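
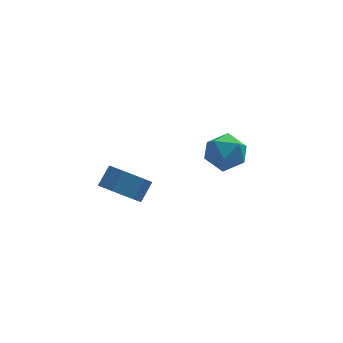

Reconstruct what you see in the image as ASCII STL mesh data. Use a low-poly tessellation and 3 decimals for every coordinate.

solid 
facet normal -0.498 -0.532 -0.685
outer loop
vertex -3.689 -3.298 -0.815
vertex -4.094 -3.924 -0.034
vertex -4.623 -3.034 -0.341
endloop
endfacet
facet normal -0.066 0.810 -0.582
outer loop
vertex -3.689 -3.298 -0.815
vertex -4.623 -3.034 -0.341
vertex -3.101 -2.67 -0.008
endloop
endfacet
facet normal -0.067 0.811 -0.582
outer loop
vertex -3.101 -2.67 -0.008
vertex -4.623 -3.034 -0.341
vertex -4.035 -2.406 0.467
endloop
endfacet
facet normal 0.498 0.532 0.684
outer loop
vertex -3.101 -2.67 -0.008
vertex -4.035 -2.406 0.467
vertex -3.506 -3.296 0.774
endloop
endfacet
facet normal -0.498 -0.532 -0.684
outer loop
vertex -4.623 -3.034 -0.341
vertex -4.094 -3.924 -0.034
vertex -5.028 -3.66 0.441
endloop
endfacet
facet normal -0.782 0.617 0.089
outer loop
vertex -4.623 -3.034 -0.341
vertex -5.028 -3.66 0.441
vertex -4.035 -2.406 0.467
endloop
endfacet
facet normal -0.782 0.617 0.089
outer loop
vertex -4.035 -2.406 0.467
vertex -5.028 -3.66 0.441
vertex -4.44 -3.032 1.248
endloop
endfacet
facet normal 0.498 0.532 0.685
outer loop
vertex -4.035 -2.406 0.467
vertex -4.44 -3.032 1.248
vertex -3.506 -3.296 0.774
endloop
endfacet
facet normal -0.498 -0.532 -0.684
outer loop
vertex -5.028 -3.66 0.441
vertex -4.094 -3.924 -0.034
vertex -4.499 -4.55 0.748
endloop
endfacet
facet normal -0.715 -0.193 0.672
outer loop
vertex -5.028 -3.66 0.441
vertex -4.499 -4.55 0.748
vertex -4.44 -3.032 1.248
endloop
endfacet
facet normal -0.715 -0.193 0.672
outer loop
vertex -4.44 -3.032 1.248
vertex -4.499 -4.55 0.748
vertex -3.911 -3.922 1.555
endloop
endfacet
facet normal 0.498 0.532 0.685
outer loop
vertex -4.44 -3.032 1.248
vertex -3.911 -3.922 1.555
vertex -3.506 -3.296 0.774
endloop
endfacet
facet normal -0.498 -0.532 -0.684
outer loop
vertex -4.499 -4.55 0.748
vertex -4.094 -3.924 -0.034
vertex -3.565 -4.814 0.273
endloop
endfacet
facet normal 0.067 -0.810 0.582
outer loop
vertex -4.499 -4.55 0.748
vertex -3.565 -4.814 0.273
vertex -3.911 -3.922 1.555
endloop
endfacet
facet normal 0.066 -0.811 0.582
outer loop
vertex -3.911 -3.922 1.555
vertex -3.565 -4.814 0.273
vertex -2.977 -4.186 1.081
endloop
endfacet
facet normal 0.498 0.532 0.685
outer loop
vertex -3.911 -3.922 1.555
vertex -2.977 -4.186 1.081
vertex -3.506 -3.296 0.774
endloop
endfacet
facet normal -0.498 -0.532 -0.685
outer loop
vertex -3.565 -4.814 0.273
vertex -4.094 -3.924 -0.034
vertex -3.16 -4.188 -0.508
endloop
endfacet
facet normal 0.782 -0.617 -0.089
outer loop
vertex -3.565 -4.814 0.273
vertex -3.16 -4.188 -0.508
vertex -2.977 -4.186 1.081
endloop
endfacet
facet normal 0.782 -0.617 -0.089
outer loop
vertex -2.977 -4.186 1.081
vertex -3.16 -4.188 -0.508
vertex -2.572 -3.56 0.299
endloop
endfacet
facet normal 0.498 0.532 0.684
outer loop
vertex -2.977 -4.186 1.081
vertex -2.572 -3.56 0.299
vertex -3.506 -3.296 0.774
endloop
endfacet
facet normal -0.498 -0.532 -0.685
outer loop
vertex -3.16 -4.188 -0.508
vertex -4.094 -3.924 -0.034
vertex -3.689 -3.298 -0.815
endloop
endfacet
facet normal 0.715 0.193 -0.672
outer loop
vertex -3.16 -4.188 -0.508
vertex -3.689 -3.298 -0.815
vertex -2.572 -3.56 0.299
endloop
endfacet
facet normal 0.715 0.193 -0.672
outer loop
vertex -2.572 -3.56 0.299
vertex -3.689 -3.298 -0.815
vertex -3.101 -2.67 -0.008
endloop
endfacet
facet normal 0.498 0.532 0.684
outer loop
vertex -2.572 -3.56 0.299
vertex -3.101 -2.67 -0.008
vertex -3.506 -3.296 0.774
endloop
endfacet
facet normal -0.905 0.317 -0.283
outer loop
vertex 1.126 2.318 -3.429
vertex 0.62 1.605 -2.609
vertex 0.924 2.728 -2.321
endloop
endfacet
facet normal -0.415 0.826 -0.381
outer loop
vertex 1.126 2.318 -3.429
vertex 0.924 2.728 -2.321
vertex 1.953 2.988 -2.877
endloop
endfacet
facet normal 0.086 0.568 -0.819
outer loop
vertex 1.126 2.318 -3.429
vertex 1.953 2.988 -2.877
vertex 2.286 2.026 -3.509
endloop
endfacet
facet normal -0.094 -0.102 -0.990
outer loop
vertex 1.126 2.318 -3.429
vertex 2.286 2.026 -3.509
vertex 1.462 1.171 -3.343
endloop
endfacet
facet normal -0.707 -0.256 -0.659
outer loop
vertex 1.126 2.318 -3.429
vertex 1.462 1.171 -3.343
vertex 0.62 1.605 -2.609
endloop
endfacet
facet normal -0.109 0.962 0.249
outer loop
vertex 1.953 2.988 -2.877
vertex 0.924 2.728 -2.321
vertex 1.958 2.689 -1.717
endloop
endfacet
facet normal -0.902 0.140 0.408
outer loop
vertex 0.924 2.728 -2.321
vertex 0.62 1.605 -2.609
vertex 1.134 1.834 -1.551
endloop
endfacet
facet normal -0.581 -0.788 -0.201
outer loop
vertex 0.62 1.605 -2.609
vertex 1.462 1.171 -3.343
vertex 1.467 0.872 -2.183
endloop
endfacet
facet normal 0.410 -0.538 -0.737
outer loop
vertex 1.462 1.171 -3.343
vertex 2.286 2.026 -3.509
vertex 2.496 1.132 -2.739
endloop
endfacet
facet normal 0.702 0.545 -0.459
outer loop
vertex 2.286 2.026 -3.509
vertex 1.953 2.988 -2.877
vertex 2.8 2.255 -2.451
endloop
endfacet
facet normal 0.094 0.102 0.990
outer loop
vertex 2.294 1.542 -1.631
vertex 1.958 2.689 -1.717
vertex 1.134 1.834 -1.551
endloop
endfacet
facet normal -0.086 -0.568 0.819
outer loop
vertex 2.294 1.542 -1.631
vertex 1.134 1.834 -1.551
vertex 1.467 0.872 -2.183
endloop
endfacet
facet normal 0.415 -0.826 0.381
outer loop
vertex 2.294 1.542 -1.631
vertex 1.467 0.872 -2.183
vertex 2.496 1.132 -2.739
endloop
endfacet
facet normal 0.905 -0.317 0.283
outer loop
vertex 2.294 1.542 -1.631
vertex 2.496 1.132 -2.739
vertex 2.8 2.255 -2.451
endloop
endfacet
facet normal 0.707 0.256 0.659
outer loop
vertex 2.294 1.542 -1.631
vertex 2.8 2.255 -2.451
vertex 1.958 2.689 -1.717
endloop
endfacet
facet normal -0.410 0.538 0.737
outer loop
vertex 1.134 1.834 -1.551
vertex 1.958 2.689 -1.717
vertex 0.924 2.728 -2.321
endloop
endfacet
facet normal -0.702 -0.545 0.459
outer loop
vertex 1.467 0.872 -2.183
vertex 1.134 1.834 -1.551
vertex 0.62 1.605 -2.609
endloop
endfacet
facet normal 0.109 -0.962 -0.249
outer loop
vertex 2.496 1.132 -2.739
vertex 1.467 0.872 -2.183
vertex 1.462 1.171 -3.343
endloop
endfacet
facet normal 0.902 -0.140 -0.408
outer loop
vertex 2.8 2.255 -2.451
vertex 2.496 1.132 -2.739
vertex 2.286 2.026 -3.509
endloop
endfacet
facet normal 0.581 0.788 0.201
outer loop
vertex 1.958 2.689 -1.717
vertex 2.8 2.255 -2.451
vertex 1.953 2.988 -2.877
endloop
endfacet

endsolid


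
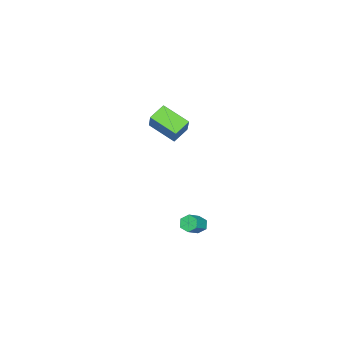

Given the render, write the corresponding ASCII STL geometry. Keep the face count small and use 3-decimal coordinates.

solid 
facet normal -0.784 0.117 -0.609
outer loop
vertex 3.808 2.084 -1.545
vertex 3.45 1.943 -1.111
vertex 3.598 2.497 -1.195
endloop
endfacet
facet normal 0.504 0.693 -0.516
outer loop
vertex 3.808 2.084 -1.545
vertex 3.598 2.497 -1.195
vertex 4.788 1.939 -0.783
endloop
endfacet
facet normal 0.504 0.693 -0.517
outer loop
vertex 4.788 1.939 -0.783
vertex 3.598 2.497 -1.195
vertex 4.578 2.352 -0.434
endloop
endfacet
facet normal 0.785 -0.116 0.609
outer loop
vertex 4.788 1.939 -0.783
vertex 4.578 2.352 -0.434
vertex 4.43 1.797 -0.349
endloop
endfacet
facet normal -0.784 0.117 -0.610
outer loop
vertex 3.598 2.497 -1.195
vertex 3.45 1.943 -1.111
vertex 3.24 2.355 -0.762
endloop
endfacet
facet normal -0.063 0.963 0.264
outer loop
vertex 3.598 2.497 -1.195
vertex 3.24 2.355 -0.762
vertex 4.578 2.352 -0.434
endloop
endfacet
facet normal -0.062 0.963 0.263
outer loop
vertex 4.578 2.352 -0.434
vertex 3.24 2.355 -0.762
vertex 4.22 2.21 -0.0
endloop
endfacet
facet normal 0.785 -0.116 0.609
outer loop
vertex 4.578 2.352 -0.434
vertex 4.22 2.21 -0.0
vertex 4.43 1.797 -0.349
endloop
endfacet
facet normal -0.785 0.116 -0.609
outer loop
vertex 3.24 2.355 -0.762
vertex 3.45 1.943 -1.111
vertex 3.092 1.801 -0.677
endloop
endfacet
facet normal -0.566 0.271 0.779
outer loop
vertex 3.24 2.355 -0.762
vertex 3.092 1.801 -0.677
vertex 4.22 2.21 -0.0
endloop
endfacet
facet normal -0.566 0.271 0.779
outer loop
vertex 4.22 2.21 -0.0
vertex 3.092 1.801 -0.677
vertex 4.072 1.656 0.085
endloop
endfacet
facet normal 0.784 -0.116 0.609
outer loop
vertex 4.22 2.21 -0.0
vertex 4.072 1.656 0.085
vertex 4.43 1.797 -0.349
endloop
endfacet
facet normal -0.785 0.116 -0.609
outer loop
vertex 3.092 1.801 -0.677
vertex 3.45 1.943 -1.111
vertex 3.302 1.388 -1.026
endloop
endfacet
facet normal -0.504 -0.692 0.516
outer loop
vertex 3.092 1.801 -0.677
vertex 3.302 1.388 -1.026
vertex 4.072 1.656 0.085
endloop
endfacet
facet normal -0.503 -0.693 0.516
outer loop
vertex 4.072 1.656 0.085
vertex 3.302 1.388 -1.026
vertex 4.282 1.243 -0.265
endloop
endfacet
facet normal 0.784 -0.117 0.609
outer loop
vertex 4.072 1.656 0.085
vertex 4.282 1.243 -0.265
vertex 4.43 1.797 -0.349
endloop
endfacet
facet normal -0.785 0.116 -0.609
outer loop
vertex 3.302 1.388 -1.026
vertex 3.45 1.943 -1.111
vertex 3.66 1.53 -1.46
endloop
endfacet
facet normal 0.062 -0.963 -0.264
outer loop
vertex 3.302 1.388 -1.026
vertex 3.66 1.53 -1.46
vertex 4.282 1.243 -0.265
endloop
endfacet
facet normal 0.063 -0.963 -0.264
outer loop
vertex 4.282 1.243 -0.265
vertex 3.66 1.53 -1.46
vertex 4.64 1.385 -0.698
endloop
endfacet
facet normal 0.784 -0.117 0.610
outer loop
vertex 4.282 1.243 -0.265
vertex 4.64 1.385 -0.698
vertex 4.43 1.797 -0.349
endloop
endfacet
facet normal -0.784 0.116 -0.609
outer loop
vertex 3.66 1.53 -1.46
vertex 3.45 1.943 -1.111
vertex 3.808 2.084 -1.545
endloop
endfacet
facet normal 0.566 -0.271 -0.779
outer loop
vertex 3.66 1.53 -1.46
vertex 3.808 2.084 -1.545
vertex 4.64 1.385 -0.698
endloop
endfacet
facet normal 0.566 -0.271 -0.779
outer loop
vertex 4.64 1.385 -0.698
vertex 3.808 2.084 -1.545
vertex 4.788 1.939 -0.783
endloop
endfacet
facet normal 0.785 -0.116 0.609
outer loop
vertex 4.64 1.385 -0.698
vertex 4.788 1.939 -0.783
vertex 4.43 1.797 -0.349
endloop
endfacet
facet normal -0.488 -0.300 -0.820
outer loop
vertex -4.842 -4.416 1.107
vertex -4.629 -2.63 0.327
vertex -3.776 -4.764 0.6
endloop
endfacet
facet normal -0.109 -0.911 0.397
outer loop
vertex -2.971 -4.27 1.953
vertex -4.842 -4.416 1.107
vertex -3.776 -4.764 0.6
endloop
endfacet
facet normal -0.488 -0.300 -0.820
outer loop
vertex -3.776 -4.764 0.6
vertex -4.629 -2.63 0.327
vertex -3.563 -2.979 -0.18
endloop
endfacet
facet normal 0.866 -0.283 -0.412
outer loop
vertex -3.563 -2.979 -0.18
vertex -2.971 -4.27 1.953
vertex -3.776 -4.764 0.6
endloop
endfacet
facet normal -0.866 0.283 0.412
outer loop
vertex -4.842 -4.416 1.107
vertex -3.824 -2.136 1.68
vertex -4.629 -2.63 0.327
endloop
endfacet
facet normal -0.109 -0.911 0.398
outer loop
vertex -4.037 -3.921 2.46
vertex -4.842 -4.416 1.107
vertex -2.971 -4.27 1.953
endloop
endfacet
facet normal -0.866 0.283 0.412
outer loop
vertex -4.037 -3.921 2.46
vertex -3.824 -2.136 1.68
vertex -4.842 -4.416 1.107
endloop
endfacet
facet normal 0.109 0.911 -0.398
outer loop
vertex -4.629 -2.63 0.327
vertex -3.824 -2.136 1.68
vertex -3.563 -2.979 -0.18
endloop
endfacet
facet normal 0.866 -0.283 -0.412
outer loop
vertex -2.758 -2.484 1.173
vertex -2.971 -4.27 1.953
vertex -3.563 -2.979 -0.18
endloop
endfacet
facet normal 0.108 0.911 -0.398
outer loop
vertex -3.563 -2.979 -0.18
vertex -3.824 -2.136 1.68
vertex -2.758 -2.484 1.173
endloop
endfacet
facet normal 0.488 0.300 0.820
outer loop
vertex -2.758 -2.484 1.173
vertex -4.037 -3.921 2.46
vertex -2.971 -4.27 1.953
endloop
endfacet
facet normal 0.488 0.300 0.820
outer loop
vertex -3.824 -2.136 1.68
vertex -4.037 -3.921 2.46
vertex -2.758 -2.484 1.173
endloop
endfacet

endsolid


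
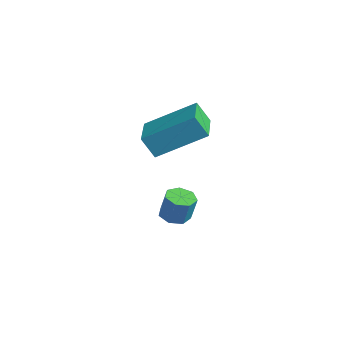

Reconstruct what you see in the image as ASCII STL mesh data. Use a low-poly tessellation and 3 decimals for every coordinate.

solid 
facet normal -0.233 -0.114 -0.966
outer loop
vertex -3.041 1.59 -3.065
vertex -3.427 2.048 -3.026
vertex -2.844 2.061 -3.168
endloop
endfacet
facet normal 0.896 -0.411 -0.168
outer loop
vertex -3.041 1.59 -3.065
vertex -2.844 2.061 -3.168
vertex -2.787 1.714 -2.013
endloop
endfacet
facet normal 0.896 -0.411 -0.168
outer loop
vertex -2.787 1.714 -2.013
vertex -2.844 2.061 -3.168
vertex -2.59 2.185 -2.116
endloop
endfacet
facet normal 0.233 0.114 0.966
outer loop
vertex -2.787 1.714 -2.013
vertex -2.59 2.185 -2.116
vertex -3.173 2.172 -1.974
endloop
endfacet
facet normal -0.233 -0.114 -0.966
outer loop
vertex -2.844 2.061 -3.168
vertex -3.427 2.048 -3.026
vertex -3.086 2.522 -3.164
endloop
endfacet
facet normal 0.854 0.451 -0.259
outer loop
vertex -2.844 2.061 -3.168
vertex -3.086 2.522 -3.164
vertex -2.59 2.185 -2.116
endloop
endfacet
facet normal 0.854 0.452 -0.259
outer loop
vertex -2.59 2.185 -2.116
vertex -3.086 2.522 -3.164
vertex -2.833 2.646 -2.112
endloop
endfacet
facet normal 0.233 0.114 0.966
outer loop
vertex -2.59 2.185 -2.116
vertex -2.833 2.646 -2.112
vertex -3.173 2.172 -1.974
endloop
endfacet
facet normal -0.231 -0.115 -0.966
outer loop
vertex -3.086 2.522 -3.164
vertex -3.427 2.048 -3.026
vertex -3.585 2.626 -3.057
endloop
endfacet
facet normal 0.169 0.973 -0.155
outer loop
vertex -3.086 2.522 -3.164
vertex -3.585 2.626 -3.057
vertex -2.833 2.646 -2.112
endloop
endfacet
facet normal 0.170 0.973 -0.155
outer loop
vertex -2.833 2.646 -2.112
vertex -3.585 2.626 -3.057
vertex -3.331 2.75 -2.004
endloop
endfacet
facet normal 0.233 0.114 0.966
outer loop
vertex -2.833 2.646 -2.112
vertex -3.331 2.75 -2.004
vertex -3.173 2.172 -1.974
endloop
endfacet
facet normal -0.233 -0.115 -0.966
outer loop
vertex -3.585 2.626 -3.057
vertex -3.427 2.048 -3.026
vertex -3.964 2.294 -2.926
endloop
endfacet
facet normal -0.645 0.762 0.066
outer loop
vertex -3.585 2.626 -3.057
vertex -3.964 2.294 -2.926
vertex -3.331 2.75 -2.004
endloop
endfacet
facet normal -0.643 0.763 0.064
outer loop
vertex -3.331 2.75 -2.004
vertex -3.964 2.294 -2.926
vertex -3.711 2.419 -1.873
endloop
endfacet
facet normal 0.234 0.114 0.966
outer loop
vertex -3.331 2.75 -2.004
vertex -3.711 2.419 -1.873
vertex -3.173 2.172 -1.974
endloop
endfacet
facet normal -0.232 -0.114 -0.966
outer loop
vertex -3.964 2.294 -2.926
vertex -3.427 2.048 -3.026
vertex -3.939 1.777 -2.871
endloop
endfacet
facet normal -0.972 -0.022 0.236
outer loop
vertex -3.964 2.294 -2.926
vertex -3.939 1.777 -2.871
vertex -3.711 2.419 -1.873
endloop
endfacet
facet normal -0.972 -0.022 0.236
outer loop
vertex -3.711 2.419 -1.873
vertex -3.939 1.777 -2.871
vertex -3.686 1.902 -1.818
endloop
endfacet
facet normal 0.234 0.114 0.966
outer loop
vertex -3.711 2.419 -1.873
vertex -3.686 1.902 -1.818
vertex -3.173 2.172 -1.974
endloop
endfacet
facet normal -0.232 -0.114 -0.966
outer loop
vertex -3.939 1.777 -2.871
vertex -3.427 2.048 -3.026
vertex -3.528 1.464 -2.933
endloop
endfacet
facet normal -0.567 -0.791 0.230
outer loop
vertex -3.939 1.777 -2.871
vertex -3.528 1.464 -2.933
vertex -3.686 1.902 -1.818
endloop
endfacet
facet normal -0.569 -0.790 0.230
outer loop
vertex -3.686 1.902 -1.818
vertex -3.528 1.464 -2.933
vertex -3.275 1.588 -1.88
endloop
endfacet
facet normal 0.233 0.115 0.966
outer loop
vertex -3.686 1.902 -1.818
vertex -3.275 1.588 -1.88
vertex -3.173 2.172 -1.974
endloop
endfacet
facet normal -0.232 -0.114 -0.966
outer loop
vertex -3.528 1.464 -2.933
vertex -3.427 2.048 -3.026
vertex -3.041 1.59 -3.065
endloop
endfacet
facet normal 0.263 -0.964 0.050
outer loop
vertex -3.528 1.464 -2.933
vertex -3.041 1.59 -3.065
vertex -3.275 1.588 -1.88
endloop
endfacet
facet normal 0.262 -0.964 0.050
outer loop
vertex -3.275 1.588 -1.88
vertex -3.041 1.59 -3.065
vertex -2.787 1.714 -2.013
endloop
endfacet
facet normal 0.234 0.115 0.966
outer loop
vertex -3.275 1.588 -1.88
vertex -2.787 1.714 -2.013
vertex -3.173 2.172 -1.974
endloop
endfacet
facet normal -0.834 0.538 -0.121
outer loop
vertex -3.443 2.954 2.466
vertex -3.098 3.303 1.641
vertex -4.326 1.35 1.419
endloop
endfacet
facet normal -0.359 -0.364 0.860
outer loop
vertex -2.942 0.457 1.619
vertex -3.443 2.954 2.466
vertex -4.326 1.35 1.419
endloop
endfacet
facet normal -0.834 0.538 -0.120
outer loop
vertex -4.326 1.35 1.419
vertex -3.098 3.303 1.641
vertex -3.982 1.699 0.593
endloop
endfacet
facet normal -0.419 -0.761 -0.496
outer loop
vertex -3.982 1.699 0.593
vertex -2.942 0.457 1.619
vertex -4.326 1.35 1.419
endloop
endfacet
facet normal 0.419 0.760 0.497
outer loop
vertex -3.443 2.954 2.466
vertex -1.714 2.41 1.841
vertex -3.098 3.303 1.641
endloop
endfacet
facet normal -0.359 -0.364 0.860
outer loop
vertex -2.058 2.061 2.667
vertex -3.443 2.954 2.466
vertex -2.942 0.457 1.619
endloop
endfacet
facet normal 0.419 0.761 0.496
outer loop
vertex -2.058 2.061 2.667
vertex -1.714 2.41 1.841
vertex -3.443 2.954 2.466
endloop
endfacet
facet normal 0.359 0.364 -0.860
outer loop
vertex -3.098 3.303 1.641
vertex -1.714 2.41 1.841
vertex -3.982 1.699 0.593
endloop
endfacet
facet normal -0.418 -0.761 -0.497
outer loop
vertex -2.597 0.806 0.794
vertex -2.942 0.457 1.619
vertex -3.982 1.699 0.593
endloop
endfacet
facet normal 0.359 0.363 -0.860
outer loop
vertex -3.982 1.699 0.593
vertex -1.714 2.41 1.841
vertex -2.597 0.806 0.794
endloop
endfacet
facet normal 0.834 -0.539 0.121
outer loop
vertex -2.597 0.806 0.794
vertex -2.058 2.061 2.667
vertex -2.942 0.457 1.619
endloop
endfacet
facet normal 0.834 -0.538 0.120
outer loop
vertex -1.714 2.41 1.841
vertex -2.058 2.061 2.667
vertex -2.597 0.806 0.794
endloop
endfacet

endsolid


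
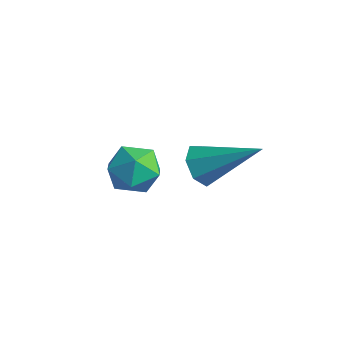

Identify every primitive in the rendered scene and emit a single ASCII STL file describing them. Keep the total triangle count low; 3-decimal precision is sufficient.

solid 
facet normal -0.701 -0.449 -0.553
outer loop
vertex 1.883 -2.031 -1.811
vertex 1.554 -1.483 -1.839
vertex 2.006 -1.697 -2.238
endloop
endfacet
facet normal 0.856 -0.497 -0.142
outer loop
vertex 1.883 -2.031 -1.811
vertex 2.006 -1.697 -2.238
vertex 2.846 -0.657 -0.821
endloop
endfacet
facet normal -0.701 -0.448 -0.554
outer loop
vertex 2.006 -1.697 -2.238
vertex 1.554 -1.483 -1.839
vertex 1.789 -1.202 -2.364
endloop
endfacet
facet normal 0.778 0.188 -0.599
outer loop
vertex 2.006 -1.697 -2.238
vertex 1.789 -1.202 -2.364
vertex 2.846 -0.657 -0.821
endloop
endfacet
facet normal -0.701 -0.448 -0.554
outer loop
vertex 1.789 -1.202 -2.364
vertex 1.554 -1.483 -1.839
vertex 1.395 -0.918 -2.095
endloop
endfacet
facet normal 0.272 0.833 -0.481
outer loop
vertex 1.789 -1.202 -2.364
vertex 1.395 -0.918 -2.095
vertex 2.846 -0.657 -0.821
endloop
endfacet
facet normal -0.702 -0.448 -0.553
outer loop
vertex 1.395 -0.918 -2.095
vertex 1.554 -1.483 -1.839
vertex 1.121 -1.059 -1.633
endloop
endfacet
facet normal -0.280 0.952 0.124
outer loop
vertex 1.395 -0.918 -2.095
vertex 1.121 -1.059 -1.633
vertex 2.846 -0.657 -0.821
endloop
endfacet
facet normal -0.702 -0.448 -0.553
outer loop
vertex 1.121 -1.059 -1.633
vertex 1.554 -1.483 -1.839
vertex 1.173 -1.519 -1.326
endloop
endfacet
facet normal -0.464 0.455 0.760
outer loop
vertex 1.121 -1.059 -1.633
vertex 1.173 -1.519 -1.326
vertex 2.846 -0.657 -0.821
endloop
endfacet
facet normal -0.702 -0.449 -0.553
outer loop
vertex 1.173 -1.519 -1.326
vertex 1.554 -1.483 -1.839
vertex 1.512 -1.952 -1.405
endloop
endfacet
facet normal -0.141 -0.283 0.949
outer loop
vertex 1.173 -1.519 -1.326
vertex 1.512 -1.952 -1.405
vertex 2.846 -0.657 -0.821
endloop
endfacet
facet normal -0.701 -0.449 -0.553
outer loop
vertex 1.512 -1.952 -1.405
vertex 1.554 -1.483 -1.839
vertex 1.883 -2.031 -1.811
endloop
endfacet
facet normal 0.448 -0.708 0.547
outer loop
vertex 1.512 -1.952 -1.405
vertex 1.883 -2.031 -1.811
vertex 2.846 -0.657 -0.821
endloop
endfacet
facet normal -0.191 -0.488 0.851
outer loop
vertex -1.066 -1.855 -2.622
vertex -0.787 -2.55 -2.958
vertex -0.272 -2.053 -2.557
endloop
endfacet
facet normal -0.032 0.195 0.980
outer loop
vertex -1.066 -1.855 -2.622
vertex -0.272 -2.053 -2.557
vertex -0.491 -1.279 -2.718
endloop
endfacet
facet normal -0.498 0.602 0.624
outer loop
vertex -1.066 -1.855 -2.622
vertex -0.491 -1.279 -2.718
vertex -1.14 -1.298 -3.218
endloop
endfacet
facet normal -0.946 0.169 0.275
outer loop
vertex -1.066 -1.855 -2.622
vertex -1.14 -1.298 -3.218
vertex -1.323 -2.083 -3.366
endloop
endfacet
facet normal -0.756 -0.505 0.416
outer loop
vertex -1.066 -1.855 -2.622
vertex -1.323 -2.083 -3.366
vertex -0.787 -2.55 -2.958
endloop
endfacet
facet normal 0.619 0.324 0.715
outer loop
vertex -0.491 -1.279 -2.718
vertex -0.272 -2.053 -2.557
vertex 0.143 -1.617 -3.114
endloop
endfacet
facet normal 0.361 -0.783 0.506
outer loop
vertex -0.272 -2.053 -2.557
vertex -0.787 -2.55 -2.958
vertex -0.04 -2.402 -3.262
endloop
endfacet
facet normal -0.554 -0.809 -0.197
outer loop
vertex -0.787 -2.55 -2.958
vertex -1.323 -2.083 -3.366
vertex -0.689 -2.421 -3.762
endloop
endfacet
facet normal -0.862 0.281 -0.423
outer loop
vertex -1.323 -2.083 -3.366
vertex -1.14 -1.298 -3.218
vertex -0.908 -1.647 -3.923
endloop
endfacet
facet normal -0.137 0.981 0.141
outer loop
vertex -1.14 -1.298 -3.218
vertex -0.491 -1.279 -2.718
vertex -0.393 -1.15 -3.522
endloop
endfacet
facet normal 0.946 -0.169 -0.275
outer loop
vertex -0.114 -1.845 -3.858
vertex 0.143 -1.617 -3.114
vertex -0.04 -2.402 -3.262
endloop
endfacet
facet normal 0.498 -0.602 -0.624
outer loop
vertex -0.114 -1.845 -3.858
vertex -0.04 -2.402 -3.262
vertex -0.689 -2.421 -3.762
endloop
endfacet
facet normal 0.032 -0.195 -0.980
outer loop
vertex -0.114 -1.845 -3.858
vertex -0.689 -2.421 -3.762
vertex -0.908 -1.647 -3.923
endloop
endfacet
facet normal 0.191 0.488 -0.851
outer loop
vertex -0.114 -1.845 -3.858
vertex -0.908 -1.647 -3.923
vertex -0.393 -1.15 -3.522
endloop
endfacet
facet normal 0.756 0.505 -0.416
outer loop
vertex -0.114 -1.845 -3.858
vertex -0.393 -1.15 -3.522
vertex 0.143 -1.617 -3.114
endloop
endfacet
facet normal 0.862 -0.281 0.423
outer loop
vertex -0.04 -2.402 -3.262
vertex 0.143 -1.617 -3.114
vertex -0.272 -2.053 -2.557
endloop
endfacet
facet normal 0.137 -0.981 -0.141
outer loop
vertex -0.689 -2.421 -3.762
vertex -0.04 -2.402 -3.262
vertex -0.787 -2.55 -2.958
endloop
endfacet
facet normal -0.619 -0.324 -0.715
outer loop
vertex -0.908 -1.647 -3.923
vertex -0.689 -2.421 -3.762
vertex -1.323 -2.083 -3.366
endloop
endfacet
facet normal -0.361 0.783 -0.506
outer loop
vertex -0.393 -1.15 -3.522
vertex -0.908 -1.647 -3.923
vertex -1.14 -1.298 -3.218
endloop
endfacet
facet normal 0.554 0.809 0.197
outer loop
vertex 0.143 -1.617 -3.114
vertex -0.393 -1.15 -3.522
vertex -0.491 -1.279 -2.718
endloop
endfacet

endsolid


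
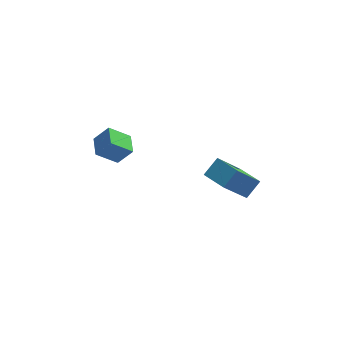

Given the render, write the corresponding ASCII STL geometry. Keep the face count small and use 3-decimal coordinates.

solid 
facet normal -0.686 0.727 0.008
outer loop
vertex 3.152 -2.619 2.411
vertex 4.073 -1.732 0.822
vertex 2.639 -3.097 1.847
endloop
endfacet
facet normal -0.451 -0.435 0.779
outer loop
vertex 3.367 -3.868 1.838
vertex 3.152 -2.619 2.411
vertex 2.639 -3.097 1.847
endloop
endfacet
facet normal -0.686 0.727 0.008
outer loop
vertex 2.639 -3.097 1.847
vertex 4.073 -1.732 0.822
vertex 3.56 -2.21 0.258
endloop
endfacet
facet normal -0.570 -0.531 -0.627
outer loop
vertex 3.56 -2.21 0.258
vertex 3.367 -3.868 1.838
vertex 2.639 -3.097 1.847
endloop
endfacet
facet normal 0.570 0.531 0.627
outer loop
vertex 3.152 -2.619 2.411
vertex 4.801 -2.503 0.813
vertex 4.073 -1.732 0.822
endloop
endfacet
facet normal -0.451 -0.435 0.779
outer loop
vertex 3.88 -3.39 2.402
vertex 3.152 -2.619 2.411
vertex 3.367 -3.868 1.838
endloop
endfacet
facet normal 0.570 0.531 0.627
outer loop
vertex 3.88 -3.39 2.402
vertex 4.801 -2.503 0.813
vertex 3.152 -2.619 2.411
endloop
endfacet
facet normal 0.451 0.435 -0.779
outer loop
vertex 4.073 -1.732 0.822
vertex 4.801 -2.503 0.813
vertex 3.56 -2.21 0.258
endloop
endfacet
facet normal -0.570 -0.531 -0.627
outer loop
vertex 4.288 -2.981 0.249
vertex 3.367 -3.868 1.838
vertex 3.56 -2.21 0.258
endloop
endfacet
facet normal 0.451 0.435 -0.779
outer loop
vertex 3.56 -2.21 0.258
vertex 4.801 -2.503 0.813
vertex 4.288 -2.981 0.249
endloop
endfacet
facet normal 0.686 -0.727 -0.008
outer loop
vertex 4.288 -2.981 0.249
vertex 3.88 -3.39 2.402
vertex 3.367 -3.868 1.838
endloop
endfacet
facet normal 0.686 -0.727 -0.008
outer loop
vertex 4.801 -2.503 0.813
vertex 3.88 -3.39 2.402
vertex 4.288 -2.981 0.249
endloop
endfacet
facet normal -0.757 -0.153 0.635
outer loop
vertex -0.907 -1.416 2.162
vertex -1.015 -0.497 2.255
vertex -1.505 -1.414 1.45
endloop
endfacet
facet normal 0.117 -0.988 -0.101
outer loop
vertex -0.665 -1.243 0.745
vertex -0.907 -1.416 2.162
vertex -1.505 -1.414 1.45
endloop
endfacet
facet normal -0.757 -0.153 0.635
outer loop
vertex -1.505 -1.414 1.45
vertex -1.015 -0.497 2.255
vertex -1.613 -0.495 1.543
endloop
endfacet
facet normal -0.643 0.002 -0.766
outer loop
vertex -1.613 -0.495 1.543
vertex -0.665 -1.243 0.745
vertex -1.505 -1.414 1.45
endloop
endfacet
facet normal 0.643 -0.002 0.766
outer loop
vertex -0.907 -1.416 2.162
vertex -0.175 -0.326 1.55
vertex -1.015 -0.497 2.255
endloop
endfacet
facet normal 0.117 -0.988 -0.101
outer loop
vertex -0.067 -1.245 1.457
vertex -0.907 -1.416 2.162
vertex -0.665 -1.243 0.745
endloop
endfacet
facet normal 0.643 -0.002 0.766
outer loop
vertex -0.067 -1.245 1.457
vertex -0.175 -0.326 1.55
vertex -0.907 -1.416 2.162
endloop
endfacet
facet normal -0.117 0.988 0.101
outer loop
vertex -1.015 -0.497 2.255
vertex -0.175 -0.326 1.55
vertex -1.613 -0.495 1.543
endloop
endfacet
facet normal -0.643 0.002 -0.766
outer loop
vertex -0.773 -0.324 0.838
vertex -0.665 -1.243 0.745
vertex -1.613 -0.495 1.543
endloop
endfacet
facet normal -0.117 0.988 0.101
outer loop
vertex -1.613 -0.495 1.543
vertex -0.175 -0.326 1.55
vertex -0.773 -0.324 0.838
endloop
endfacet
facet normal 0.757 0.153 -0.635
outer loop
vertex -0.773 -0.324 0.838
vertex -0.067 -1.245 1.457
vertex -0.665 -1.243 0.745
endloop
endfacet
facet normal 0.757 0.153 -0.635
outer loop
vertex -0.175 -0.326 1.55
vertex -0.067 -1.245 1.457
vertex -0.773 -0.324 0.838
endloop
endfacet

endsolid


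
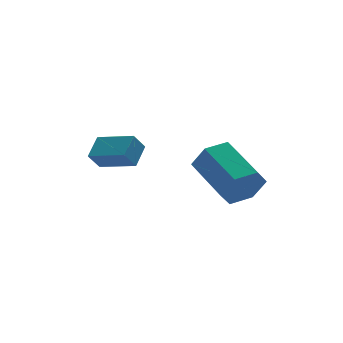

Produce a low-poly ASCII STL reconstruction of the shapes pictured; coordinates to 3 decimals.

solid 
facet normal 0.171 -0.928 -0.332
outer loop
vertex 2.747 -4.202 1.25
vertex 2.286 -3.976 0.38
vertex 3.28 -3.828 0.479
endloop
endfacet
facet normal 0.832 -0.044 0.554
outer loop
vertex 2.747 -4.202 1.25
vertex 3.28 -3.828 0.479
vertex 2.374 -2.189 1.97
endloop
endfacet
facet normal 0.831 -0.045 0.554
outer loop
vertex 2.374 -2.189 1.97
vertex 3.28 -3.828 0.479
vertex 2.908 -1.815 1.199
endloop
endfacet
facet normal -0.172 0.928 0.331
outer loop
vertex 2.374 -2.189 1.97
vertex 2.908 -1.815 1.199
vertex 1.914 -1.964 1.1
endloop
endfacet
facet normal 0.171 -0.928 -0.332
outer loop
vertex 3.28 -3.828 0.479
vertex 2.286 -3.976 0.38
vertex 2.82 -3.602 -0.391
endloop
endfacet
facet normal 0.874 0.299 -0.384
outer loop
vertex 3.28 -3.828 0.479
vertex 2.82 -3.602 -0.391
vertex 2.908 -1.815 1.199
endloop
endfacet
facet normal 0.873 0.299 -0.385
outer loop
vertex 2.908 -1.815 1.199
vertex 2.82 -3.602 -0.391
vertex 2.447 -1.589 0.329
endloop
endfacet
facet normal -0.172 0.927 0.332
outer loop
vertex 2.908 -1.815 1.199
vertex 2.447 -1.589 0.329
vertex 1.914 -1.964 1.1
endloop
endfacet
facet normal 0.172 -0.928 -0.331
outer loop
vertex 2.82 -3.602 -0.391
vertex 2.286 -3.976 0.38
vertex 1.826 -3.751 -0.49
endloop
endfacet
facet normal 0.042 0.343 -0.938
outer loop
vertex 2.82 -3.602 -0.391
vertex 1.826 -3.751 -0.49
vertex 2.447 -1.589 0.329
endloop
endfacet
facet normal 0.042 0.343 -0.938
outer loop
vertex 2.447 -1.589 0.329
vertex 1.826 -3.751 -0.49
vertex 1.453 -1.738 0.23
endloop
endfacet
facet normal -0.172 0.927 0.332
outer loop
vertex 2.447 -1.589 0.329
vertex 1.453 -1.738 0.23
vertex 1.914 -1.964 1.1
endloop
endfacet
facet normal 0.172 -0.928 -0.331
outer loop
vertex 1.826 -3.751 -0.49
vertex 2.286 -3.976 0.38
vertex 1.292 -4.125 0.281
endloop
endfacet
facet normal -0.831 0.044 -0.554
outer loop
vertex 1.826 -3.751 -0.49
vertex 1.292 -4.125 0.281
vertex 1.453 -1.738 0.23
endloop
endfacet
facet normal -0.832 0.044 -0.553
outer loop
vertex 1.453 -1.738 0.23
vertex 1.292 -4.125 0.281
vertex 0.92 -2.112 1.001
endloop
endfacet
facet normal -0.171 0.928 0.332
outer loop
vertex 1.453 -1.738 0.23
vertex 0.92 -2.112 1.001
vertex 1.914 -1.964 1.1
endloop
endfacet
facet normal 0.172 -0.927 -0.332
outer loop
vertex 1.292 -4.125 0.281
vertex 2.286 -3.976 0.38
vertex 1.753 -4.351 1.151
endloop
endfacet
facet normal -0.873 -0.299 0.385
outer loop
vertex 1.292 -4.125 0.281
vertex 1.753 -4.351 1.151
vertex 0.92 -2.112 1.001
endloop
endfacet
facet normal -0.873 -0.299 0.384
outer loop
vertex 0.92 -2.112 1.001
vertex 1.753 -4.351 1.151
vertex 1.38 -2.338 1.871
endloop
endfacet
facet normal -0.171 0.928 0.332
outer loop
vertex 0.92 -2.112 1.001
vertex 1.38 -2.338 1.871
vertex 1.914 -1.964 1.1
endloop
endfacet
facet normal 0.172 -0.927 -0.332
outer loop
vertex 1.753 -4.351 1.151
vertex 2.286 -3.976 0.38
vertex 2.747 -4.202 1.25
endloop
endfacet
facet normal -0.042 -0.343 0.938
outer loop
vertex 1.753 -4.351 1.151
vertex 2.747 -4.202 1.25
vertex 1.38 -2.338 1.871
endloop
endfacet
facet normal -0.042 -0.343 0.938
outer loop
vertex 1.38 -2.338 1.871
vertex 2.747 -4.202 1.25
vertex 2.374 -2.189 1.97
endloop
endfacet
facet normal -0.172 0.928 0.331
outer loop
vertex 1.38 -2.338 1.871
vertex 2.374 -2.189 1.97
vertex 1.914 -1.964 1.1
endloop
endfacet
facet normal -0.557 -0.144 0.818
outer loop
vertex -1.359 -2.078 2.931
vertex -2.369 -0.848 2.46
vertex -1.981 -2.799 2.38
endloop
endfacet
facet normal 0.608 -0.741 0.283
outer loop
vertex -1.491 -2.672 1.66
vertex -1.359 -2.078 2.931
vertex -1.981 -2.799 2.38
endloop
endfacet
facet normal -0.557 -0.144 0.818
outer loop
vertex -1.981 -2.799 2.38
vertex -2.369 -0.848 2.46
vertex -2.991 -1.569 1.909
endloop
endfacet
facet normal -0.565 -0.656 -0.500
outer loop
vertex -2.991 -1.569 1.909
vertex -1.491 -2.672 1.66
vertex -1.981 -2.799 2.38
endloop
endfacet
facet normal 0.565 0.656 0.500
outer loop
vertex -1.359 -2.078 2.931
vertex -1.879 -0.721 1.74
vertex -2.369 -0.848 2.46
endloop
endfacet
facet normal 0.608 -0.741 0.283
outer loop
vertex -0.869 -1.951 2.211
vertex -1.359 -2.078 2.931
vertex -1.491 -2.672 1.66
endloop
endfacet
facet normal 0.565 0.656 0.500
outer loop
vertex -0.869 -1.951 2.211
vertex -1.879 -0.721 1.74
vertex -1.359 -2.078 2.931
endloop
endfacet
facet normal -0.608 0.741 -0.283
outer loop
vertex -2.369 -0.848 2.46
vertex -1.879 -0.721 1.74
vertex -2.991 -1.569 1.909
endloop
endfacet
facet normal -0.565 -0.656 -0.500
outer loop
vertex -2.501 -1.442 1.189
vertex -1.491 -2.672 1.66
vertex -2.991 -1.569 1.909
endloop
endfacet
facet normal -0.608 0.741 -0.283
outer loop
vertex -2.991 -1.569 1.909
vertex -1.879 -0.721 1.74
vertex -2.501 -1.442 1.189
endloop
endfacet
facet normal 0.557 0.144 -0.818
outer loop
vertex -2.501 -1.442 1.189
vertex -0.869 -1.951 2.211
vertex -1.491 -2.672 1.66
endloop
endfacet
facet normal 0.557 0.144 -0.818
outer loop
vertex -1.879 -0.721 1.74
vertex -0.869 -1.951 2.211
vertex -2.501 -1.442 1.189
endloop
endfacet

endsolid


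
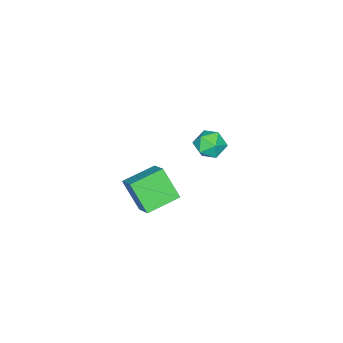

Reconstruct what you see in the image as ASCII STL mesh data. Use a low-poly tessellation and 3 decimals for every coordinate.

solid 
facet normal -0.468 -0.678 -0.566
outer loop
vertex 1.464 -2.534 -2.603
vertex -0.155 -1.769 -2.181
vertex 1.614 -1.395 -4.091
endloop
endfacet
facet normal 0.880 -0.416 -0.230
outer loop
vertex 2.335 -0.351 -3.219
vertex 1.464 -2.534 -2.603
vertex 1.614 -1.395 -4.091
endloop
endfacet
facet normal -0.468 -0.679 -0.566
outer loop
vertex 1.614 -1.395 -4.091
vertex -0.155 -1.769 -2.181
vertex -0.005 -0.631 -3.669
endloop
endfacet
facet normal 0.080 0.606 -0.791
outer loop
vertex -0.005 -0.631 -3.669
vertex 2.335 -0.351 -3.219
vertex 1.614 -1.395 -4.091
endloop
endfacet
facet normal -0.080 -0.606 0.792
outer loop
vertex 1.464 -2.534 -2.603
vertex 0.566 -0.725 -1.309
vertex -0.155 -1.769 -2.181
endloop
endfacet
facet normal 0.880 -0.416 -0.229
outer loop
vertex 2.185 -1.489 -1.731
vertex 1.464 -2.534 -2.603
vertex 2.335 -0.351 -3.219
endloop
endfacet
facet normal -0.080 -0.606 0.792
outer loop
vertex 2.185 -1.489 -1.731
vertex 0.566 -0.725 -1.309
vertex 1.464 -2.534 -2.603
endloop
endfacet
facet normal -0.880 0.416 0.229
outer loop
vertex -0.155 -1.769 -2.181
vertex 0.566 -0.725 -1.309
vertex -0.005 -0.631 -3.669
endloop
endfacet
facet normal 0.080 0.606 -0.792
outer loop
vertex 0.716 0.414 -2.797
vertex 2.335 -0.351 -3.219
vertex -0.005 -0.631 -3.669
endloop
endfacet
facet normal -0.880 0.416 0.229
outer loop
vertex -0.005 -0.631 -3.669
vertex 0.566 -0.725 -1.309
vertex 0.716 0.414 -2.797
endloop
endfacet
facet normal 0.468 0.678 0.566
outer loop
vertex 0.716 0.414 -2.797
vertex 2.185 -1.489 -1.731
vertex 2.335 -0.351 -3.219
endloop
endfacet
facet normal 0.468 0.678 0.566
outer loop
vertex 0.566 -0.725 -1.309
vertex 2.185 -1.489 -1.731
vertex 0.716 0.414 -2.797
endloop
endfacet
facet normal -0.777 0.493 0.391
outer loop
vertex 1.177 3.419 3.173
vertex 0.71 2.694 3.158
vertex 1.183 2.889 3.853
endloop
endfacet
facet normal -0.160 0.778 0.608
outer loop
vertex 1.177 3.419 3.173
vertex 1.183 2.889 3.853
vertex 1.917 3.252 3.582
endloop
endfacet
facet normal 0.205 0.978 0.028
outer loop
vertex 1.177 3.419 3.173
vertex 1.917 3.252 3.582
vertex 1.898 3.281 2.721
endloop
endfacet
facet normal -0.186 0.817 -0.546
outer loop
vertex 1.177 3.419 3.173
vertex 1.898 3.281 2.721
vertex 1.152 2.936 2.459
endloop
endfacet
facet normal -0.793 0.517 -0.322
outer loop
vertex 1.177 3.419 3.173
vertex 1.152 2.936 2.459
vertex 0.71 2.694 3.158
endloop
endfacet
facet normal 0.214 0.269 0.939
outer loop
vertex 1.917 3.252 3.582
vertex 1.183 2.889 3.853
vertex 1.908 2.424 3.821
endloop
endfacet
facet normal -0.785 -0.193 0.589
outer loop
vertex 1.183 2.889 3.853
vertex 0.71 2.694 3.158
vertex 1.162 2.079 3.559
endloop
endfacet
facet normal -0.810 -0.154 -0.566
outer loop
vertex 0.71 2.694 3.158
vertex 1.152 2.936 2.459
vertex 1.143 2.108 2.698
endloop
endfacet
facet normal 0.172 0.332 -0.927
outer loop
vertex 1.152 2.936 2.459
vertex 1.898 3.281 2.721
vertex 1.877 2.471 2.427
endloop
endfacet
facet normal 0.805 0.593 0.002
outer loop
vertex 1.898 3.281 2.721
vertex 1.917 3.252 3.582
vertex 2.35 2.666 3.122
endloop
endfacet
facet normal 0.186 -0.817 0.546
outer loop
vertex 1.883 1.941 3.107
vertex 1.908 2.424 3.821
vertex 1.162 2.079 3.559
endloop
endfacet
facet normal -0.205 -0.978 -0.028
outer loop
vertex 1.883 1.941 3.107
vertex 1.162 2.079 3.559
vertex 1.143 2.108 2.698
endloop
endfacet
facet normal 0.160 -0.778 -0.608
outer loop
vertex 1.883 1.941 3.107
vertex 1.143 2.108 2.698
vertex 1.877 2.471 2.427
endloop
endfacet
facet normal 0.777 -0.493 -0.391
outer loop
vertex 1.883 1.941 3.107
vertex 1.877 2.471 2.427
vertex 2.35 2.666 3.122
endloop
endfacet
facet normal 0.793 -0.517 0.322
outer loop
vertex 1.883 1.941 3.107
vertex 2.35 2.666 3.122
vertex 1.908 2.424 3.821
endloop
endfacet
facet normal -0.172 -0.332 0.927
outer loop
vertex 1.162 2.079 3.559
vertex 1.908 2.424 3.821
vertex 1.183 2.889 3.853
endloop
endfacet
facet normal -0.805 -0.593 -0.002
outer loop
vertex 1.143 2.108 2.698
vertex 1.162 2.079 3.559
vertex 0.71 2.694 3.158
endloop
endfacet
facet normal -0.214 -0.269 -0.939
outer loop
vertex 1.877 2.471 2.427
vertex 1.143 2.108 2.698
vertex 1.152 2.936 2.459
endloop
endfacet
facet normal 0.785 0.193 -0.589
outer loop
vertex 2.35 2.666 3.122
vertex 1.877 2.471 2.427
vertex 1.898 3.281 2.721
endloop
endfacet
facet normal 0.810 0.154 0.566
outer loop
vertex 1.908 2.424 3.821
vertex 2.35 2.666 3.122
vertex 1.917 3.252 3.582
endloop
endfacet

endsolid


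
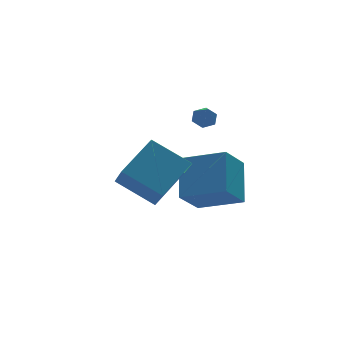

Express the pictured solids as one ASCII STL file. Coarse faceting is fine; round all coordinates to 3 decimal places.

solid 
facet normal -0.670 0.653 -0.353
outer loop
vertex 1.179 -1.058 -1.913
vertex 1.893 0.299 -0.757
vertex 2.188 -0.631 -3.037
endloop
endfacet
facet normal -0.372 -0.706 -0.602
outer loop
vertex 3.467 -1.879 -2.363
vertex 1.179 -1.058 -1.913
vertex 2.188 -0.631 -3.037
endloop
endfacet
facet normal -0.670 0.653 -0.353
outer loop
vertex 2.188 -0.631 -3.037
vertex 1.893 0.299 -0.757
vertex 2.902 0.726 -1.882
endloop
endfacet
facet normal 0.643 0.272 -0.716
outer loop
vertex 2.902 0.726 -1.882
vertex 3.467 -1.879 -2.363
vertex 2.188 -0.631 -3.037
endloop
endfacet
facet normal -0.643 -0.272 0.716
outer loop
vertex 1.179 -1.058 -1.913
vertex 3.172 -0.949 -0.083
vertex 1.893 0.299 -0.757
endloop
endfacet
facet normal -0.372 -0.707 -0.602
outer loop
vertex 2.458 -2.306 -1.238
vertex 1.179 -1.058 -1.913
vertex 3.467 -1.879 -2.363
endloop
endfacet
facet normal -0.643 -0.271 0.716
outer loop
vertex 2.458 -2.306 -1.238
vertex 3.172 -0.949 -0.083
vertex 1.179 -1.058 -1.913
endloop
endfacet
facet normal 0.372 0.707 0.602
outer loop
vertex 1.893 0.299 -0.757
vertex 3.172 -0.949 -0.083
vertex 2.902 0.726 -1.882
endloop
endfacet
facet normal 0.643 0.272 -0.716
outer loop
vertex 4.181 -0.522 -1.207
vertex 3.467 -1.879 -2.363
vertex 2.902 0.726 -1.882
endloop
endfacet
facet normal 0.372 0.707 0.602
outer loop
vertex 2.902 0.726 -1.882
vertex 3.172 -0.949 -0.083
vertex 4.181 -0.522 -1.207
endloop
endfacet
facet normal 0.670 -0.653 0.353
outer loop
vertex 4.181 -0.522 -1.207
vertex 2.458 -2.306 -1.238
vertex 3.467 -1.879 -2.363
endloop
endfacet
facet normal 0.670 -0.653 0.353
outer loop
vertex 3.172 -0.949 -0.083
vertex 2.458 -2.306 -1.238
vertex 4.181 -0.522 -1.207
endloop
endfacet
facet normal 0.178 0.620 -0.764
outer loop
vertex 4.05 2.272 0.412
vertex 3.803 1.947 0.091
vertex 3.538 2.323 0.334
endloop
endfacet
facet normal -0.082 0.498 0.863
outer loop
vertex 4.05 2.272 0.412
vertex 3.538 2.323 0.334
vertex 3.597 1.233 0.969
endloop
endfacet
facet normal 0.178 0.620 -0.764
outer loop
vertex 3.538 2.323 0.334
vertex 3.803 1.947 0.091
vertex 3.291 1.998 0.013
endloop
endfacet
facet normal -0.867 0.215 0.450
outer loop
vertex 3.538 2.323 0.334
vertex 3.291 1.998 0.013
vertex 3.597 1.233 0.969
endloop
endfacet
facet normal 0.178 0.621 -0.764
outer loop
vertex 3.291 1.998 0.013
vertex 3.803 1.947 0.091
vertex 3.555 1.622 -0.231
endloop
endfacet
facet normal -0.850 -0.509 -0.135
outer loop
vertex 3.291 1.998 0.013
vertex 3.555 1.622 -0.231
vertex 3.597 1.233 0.969
endloop
endfacet
facet normal 0.178 0.621 -0.764
outer loop
vertex 3.555 1.622 -0.231
vertex 3.803 1.947 0.091
vertex 4.067 1.571 -0.153
endloop
endfacet
facet normal -0.048 -0.951 -0.306
outer loop
vertex 3.555 1.622 -0.231
vertex 4.067 1.571 -0.153
vertex 3.597 1.233 0.969
endloop
endfacet
facet normal 0.178 0.621 -0.763
outer loop
vertex 4.067 1.571 -0.153
vertex 3.803 1.947 0.091
vertex 4.314 1.896 0.169
endloop
endfacet
facet normal 0.737 -0.667 0.108
outer loop
vertex 4.067 1.571 -0.153
vertex 4.314 1.896 0.169
vertex 3.597 1.233 0.969
endloop
endfacet
facet normal 0.179 0.619 -0.764
outer loop
vertex 4.314 1.896 0.169
vertex 3.803 1.947 0.091
vertex 4.05 2.272 0.412
endloop
endfacet
facet normal 0.719 0.058 0.692
outer loop
vertex 4.314 1.896 0.169
vertex 4.05 2.272 0.412
vertex 3.597 1.233 0.969
endloop
endfacet
facet normal -0.573 0.657 0.490
outer loop
vertex -0.349 -1.914 2.039
vertex -0.081 -0.773 0.821
vertex -1.813 -2.524 1.146
endloop
endfacet
facet normal -0.158 -0.675 0.721
outer loop
vertex -0.799 -3.687 0.279
vertex -0.349 -1.914 2.039
vertex -1.813 -2.524 1.146
endloop
endfacet
facet normal -0.573 0.657 0.490
outer loop
vertex -1.813 -2.524 1.146
vertex -0.081 -0.773 0.821
vertex -1.545 -1.383 -0.072
endloop
endfacet
facet normal -0.804 -0.335 -0.491
outer loop
vertex -1.545 -1.383 -0.072
vertex -0.799 -3.687 0.279
vertex -1.813 -2.524 1.146
endloop
endfacet
facet normal 0.804 0.335 0.491
outer loop
vertex -0.349 -1.914 2.039
vertex 0.933 -1.936 -0.046
vertex -0.081 -0.773 0.821
endloop
endfacet
facet normal -0.158 -0.675 0.721
outer loop
vertex 0.665 -3.077 1.172
vertex -0.349 -1.914 2.039
vertex -0.799 -3.687 0.279
endloop
endfacet
facet normal 0.804 0.335 0.491
outer loop
vertex 0.665 -3.077 1.172
vertex 0.933 -1.936 -0.046
vertex -0.349 -1.914 2.039
endloop
endfacet
facet normal 0.158 0.675 -0.721
outer loop
vertex -0.081 -0.773 0.821
vertex 0.933 -1.936 -0.046
vertex -1.545 -1.383 -0.072
endloop
endfacet
facet normal -0.804 -0.335 -0.491
outer loop
vertex -0.531 -2.546 -0.939
vertex -0.799 -3.687 0.279
vertex -1.545 -1.383 -0.072
endloop
endfacet
facet normal 0.158 0.675 -0.721
outer loop
vertex -1.545 -1.383 -0.072
vertex 0.933 -1.936 -0.046
vertex -0.531 -2.546 -0.939
endloop
endfacet
facet normal 0.573 -0.657 -0.490
outer loop
vertex -0.531 -2.546 -0.939
vertex 0.665 -3.077 1.172
vertex -0.799 -3.687 0.279
endloop
endfacet
facet normal 0.573 -0.657 -0.490
outer loop
vertex 0.933 -1.936 -0.046
vertex 0.665 -3.077 1.172
vertex -0.531 -2.546 -0.939
endloop
endfacet

endsolid


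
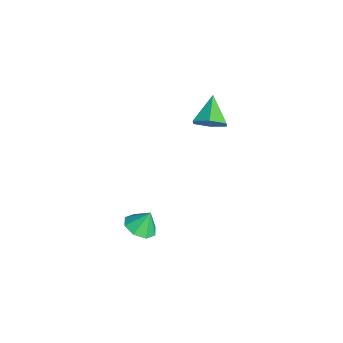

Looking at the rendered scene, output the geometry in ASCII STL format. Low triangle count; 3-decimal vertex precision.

solid 
facet normal 0.795 -0.257 -0.549
outer loop
vertex -2.689 2.957 3.011
vertex -3.212 2.192 2.611
vertex -3.226 3.099 2.167
endloop
endfacet
facet normal -0.089 0.971 0.220
outer loop
vertex -2.689 2.957 3.011
vertex -3.226 3.099 2.167
vertex -4.628 2.648 3.589
endloop
endfacet
facet normal 0.795 -0.257 -0.550
outer loop
vertex -3.226 3.099 2.167
vertex -3.212 2.192 2.611
vertex -3.75 2.333 1.767
endloop
endfacet
facet normal -0.633 0.651 -0.418
outer loop
vertex -3.226 3.099 2.167
vertex -3.75 2.333 1.767
vertex -4.628 2.648 3.589
endloop
endfacet
facet normal 0.795 -0.257 -0.550
outer loop
vertex -3.75 2.333 1.767
vertex -3.212 2.192 2.611
vertex -3.736 1.426 2.211
endloop
endfacet
facet normal -0.895 -0.207 -0.395
outer loop
vertex -3.75 2.333 1.767
vertex -3.736 1.426 2.211
vertex -4.628 2.648 3.589
endloop
endfacet
facet normal 0.795 -0.257 -0.550
outer loop
vertex -3.736 1.426 2.211
vertex -3.212 2.192 2.611
vertex -3.199 1.284 3.054
endloop
endfacet
facet normal -0.612 -0.745 0.264
outer loop
vertex -3.736 1.426 2.211
vertex -3.199 1.284 3.054
vertex -4.628 2.648 3.589
endloop
endfacet
facet normal 0.795 -0.257 -0.550
outer loop
vertex -3.199 1.284 3.054
vertex -3.212 2.192 2.611
vertex -2.675 2.05 3.454
endloop
endfacet
facet normal -0.068 -0.425 0.903
outer loop
vertex -3.199 1.284 3.054
vertex -2.675 2.05 3.454
vertex -4.628 2.648 3.589
endloop
endfacet
facet normal 0.795 -0.256 -0.550
outer loop
vertex -2.675 2.05 3.454
vertex -3.212 2.192 2.611
vertex -2.689 2.957 3.011
endloop
endfacet
facet normal 0.193 0.433 0.880
outer loop
vertex -2.675 2.05 3.454
vertex -2.689 2.957 3.011
vertex -4.628 2.648 3.589
endloop
endfacet
facet normal 0.018 -0.459 -0.888
outer loop
vertex 3.685 -3.044 1.691
vertex 2.951 -2.588 1.44
vertex 3.838 -2.446 1.385
endloop
endfacet
facet normal 0.784 0.112 0.611
outer loop
vertex 3.685 -3.044 1.691
vertex 3.838 -2.446 1.385
vertex 2.929 -2.052 2.48
endloop
endfacet
facet normal 0.018 -0.458 -0.889
outer loop
vertex 3.838 -2.446 1.385
vertex 2.951 -2.588 1.44
vertex 3.471 -1.931 1.112
endloop
endfacet
facet normal 0.679 0.657 0.327
outer loop
vertex 3.838 -2.446 1.385
vertex 3.471 -1.931 1.112
vertex 2.929 -2.052 2.48
endloop
endfacet
facet normal 0.018 -0.458 -0.889
outer loop
vertex 3.471 -1.931 1.112
vertex 2.951 -2.588 1.44
vertex 2.799 -1.801 1.031
endloop
endfacet
facet normal 0.170 0.973 0.153
outer loop
vertex 3.471 -1.931 1.112
vertex 2.799 -1.801 1.031
vertex 2.929 -2.052 2.48
endloop
endfacet
facet normal 0.018 -0.458 -0.889
outer loop
vertex 2.799 -1.801 1.031
vertex 2.951 -2.588 1.44
vertex 2.217 -2.132 1.19
endloop
endfacet
facet normal -0.445 0.875 0.191
outer loop
vertex 2.799 -1.801 1.031
vertex 2.217 -2.132 1.19
vertex 2.929 -2.052 2.48
endloop
endfacet
facet normal 0.018 -0.458 -0.889
outer loop
vertex 2.217 -2.132 1.19
vertex 2.951 -2.588 1.44
vertex 2.064 -2.73 1.495
endloop
endfacet
facet normal -0.805 0.420 0.419
outer loop
vertex 2.217 -2.132 1.19
vertex 2.064 -2.73 1.495
vertex 2.929 -2.052 2.48
endloop
endfacet
facet normal 0.018 -0.458 -0.889
outer loop
vertex 2.064 -2.73 1.495
vertex 2.951 -2.588 1.44
vertex 2.431 -3.245 1.768
endloop
endfacet
facet normal -0.700 -0.127 0.702
outer loop
vertex 2.064 -2.73 1.495
vertex 2.431 -3.245 1.768
vertex 2.929 -2.052 2.48
endloop
endfacet
facet normal 0.018 -0.458 -0.889
outer loop
vertex 2.431 -3.245 1.768
vertex 2.951 -2.588 1.44
vertex 3.102 -3.375 1.849
endloop
endfacet
facet normal -0.192 -0.443 0.876
outer loop
vertex 2.431 -3.245 1.768
vertex 3.102 -3.375 1.849
vertex 2.929 -2.052 2.48
endloop
endfacet
facet normal 0.019 -0.458 -0.889
outer loop
vertex 3.102 -3.375 1.849
vertex 2.951 -2.588 1.44
vertex 3.685 -3.044 1.691
endloop
endfacet
facet normal 0.423 -0.345 0.838
outer loop
vertex 3.102 -3.375 1.849
vertex 3.685 -3.044 1.691
vertex 2.929 -2.052 2.48
endloop
endfacet

endsolid


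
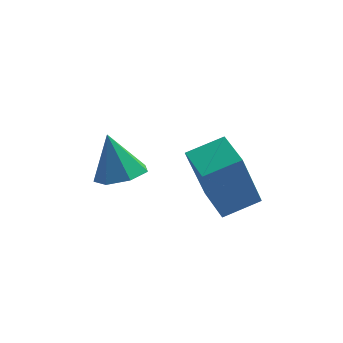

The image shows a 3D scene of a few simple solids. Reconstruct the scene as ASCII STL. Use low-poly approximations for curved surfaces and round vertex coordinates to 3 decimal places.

solid 
facet normal 0.260 -0.319 -0.911
outer loop
vertex -1.649 3.932 1.413
vertex -2.338 3.453 1.384
vertex -2.242 4.249 1.133
endloop
endfacet
facet normal 0.352 0.896 0.269
outer loop
vertex -1.649 3.932 1.413
vertex -2.242 4.249 1.133
vertex -2.742 3.947 2.796
endloop
endfacet
facet normal 0.261 -0.319 -0.911
outer loop
vertex -2.242 4.249 1.133
vertex -2.338 3.453 1.384
vertex -2.908 3.966 1.041
endloop
endfacet
facet normal -0.396 0.917 0.047
outer loop
vertex -2.242 4.249 1.133
vertex -2.908 3.966 1.041
vertex -2.742 3.947 2.796
endloop
endfacet
facet normal 0.260 -0.320 -0.911
outer loop
vertex -2.908 3.966 1.041
vertex -2.338 3.453 1.384
vertex -3.145 3.297 1.208
endloop
endfacet
facet normal -0.931 0.353 0.092
outer loop
vertex -2.908 3.966 1.041
vertex -3.145 3.297 1.208
vertex -2.742 3.947 2.796
endloop
endfacet
facet normal 0.260 -0.319 -0.911
outer loop
vertex -3.145 3.297 1.208
vertex -2.338 3.453 1.384
vertex -2.774 2.745 1.507
endloop
endfacet
facet normal -0.852 -0.373 0.369
outer loop
vertex -3.145 3.297 1.208
vertex -2.774 2.745 1.507
vertex -2.742 3.947 2.796
endloop
endfacet
facet normal 0.260 -0.318 -0.912
outer loop
vertex -2.774 2.745 1.507
vertex -2.338 3.453 1.384
vertex -2.075 2.726 1.713
endloop
endfacet
facet normal -0.216 -0.711 0.669
outer loop
vertex -2.774 2.745 1.507
vertex -2.075 2.726 1.713
vertex -2.742 3.947 2.796
endloop
endfacet
facet normal 0.259 -0.319 -0.912
outer loop
vertex -2.075 2.726 1.713
vertex -2.338 3.453 1.384
vertex -1.574 3.254 1.671
endloop
endfacet
facet normal 0.495 -0.409 0.766
outer loop
vertex -2.075 2.726 1.713
vertex -1.574 3.254 1.671
vertex -2.742 3.947 2.796
endloop
endfacet
facet normal 0.260 -0.318 -0.912
outer loop
vertex -1.574 3.254 1.671
vertex -2.338 3.453 1.384
vertex -1.649 3.932 1.413
endloop
endfacet
facet normal 0.748 0.307 0.588
outer loop
vertex -1.574 3.254 1.671
vertex -1.649 3.932 1.413
vertex -2.742 3.947 2.796
endloop
endfacet
facet normal -0.897 -0.318 -0.308
outer loop
vertex -0.094 0.677 3.509
vertex -0.54 1.864 3.581
vertex 0.488 1.021 1.457
endloop
endfacet
facet normal 0.351 -0.934 -0.057
outer loop
vertex 1.6 1.416 1.839
vertex -0.094 0.677 3.509
vertex 0.488 1.021 1.457
endloop
endfacet
facet normal -0.897 -0.318 -0.308
outer loop
vertex 0.488 1.021 1.457
vertex -0.54 1.864 3.581
vertex 0.042 2.208 1.53
endloop
endfacet
facet normal 0.270 0.160 -0.950
outer loop
vertex 0.042 2.208 1.53
vertex 1.6 1.416 1.839
vertex 0.488 1.021 1.457
endloop
endfacet
facet normal -0.270 -0.159 0.950
outer loop
vertex -0.094 0.677 3.509
vertex 0.572 2.259 3.963
vertex -0.54 1.864 3.581
endloop
endfacet
facet normal 0.351 -0.934 -0.057
outer loop
vertex 1.018 1.072 3.89
vertex -0.094 0.677 3.509
vertex 1.6 1.416 1.839
endloop
endfacet
facet normal -0.269 -0.159 0.950
outer loop
vertex 1.018 1.072 3.89
vertex 0.572 2.259 3.963
vertex -0.094 0.677 3.509
endloop
endfacet
facet normal -0.352 0.934 0.057
outer loop
vertex -0.54 1.864 3.581
vertex 0.572 2.259 3.963
vertex 0.042 2.208 1.53
endloop
endfacet
facet normal 0.269 0.159 -0.950
outer loop
vertex 1.154 2.603 1.911
vertex 1.6 1.416 1.839
vertex 0.042 2.208 1.53
endloop
endfacet
facet normal -0.351 0.934 0.057
outer loop
vertex 0.042 2.208 1.53
vertex 0.572 2.259 3.963
vertex 1.154 2.603 1.911
endloop
endfacet
facet normal 0.897 0.318 0.308
outer loop
vertex 1.154 2.603 1.911
vertex 1.018 1.072 3.89
vertex 1.6 1.416 1.839
endloop
endfacet
facet normal 0.897 0.318 0.308
outer loop
vertex 0.572 2.259 3.963
vertex 1.018 1.072 3.89
vertex 1.154 2.603 1.911
endloop
endfacet

endsolid


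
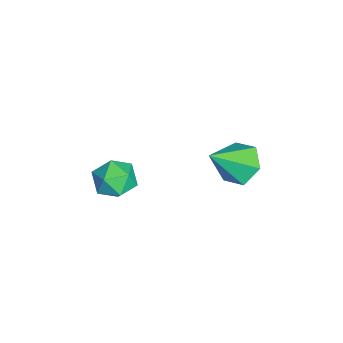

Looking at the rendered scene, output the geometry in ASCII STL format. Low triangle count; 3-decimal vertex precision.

solid 
facet normal -0.945 0.321 -0.067
outer loop
vertex -2.085 -3.51 -2.363
vertex -2.335 -4.11 -1.705
vertex -2.062 -3.257 -1.473
endloop
endfacet
facet normal -0.487 0.843 -0.227
outer loop
vertex -2.085 -3.51 -2.363
vertex -2.062 -3.257 -1.473
vertex -1.374 -3.013 -2.041
endloop
endfacet
facet normal -0.085 0.625 -0.776
outer loop
vertex -2.085 -3.51 -2.363
vertex -1.374 -3.013 -2.041
vertex -1.221 -3.716 -2.624
endloop
endfacet
facet normal -0.296 -0.033 -0.955
outer loop
vertex -2.085 -3.51 -2.363
vertex -1.221 -3.716 -2.624
vertex -1.815 -4.394 -2.416
endloop
endfacet
facet normal -0.827 -0.222 -0.516
outer loop
vertex -2.085 -3.51 -2.363
vertex -1.815 -4.394 -2.416
vertex -2.335 -4.11 -1.705
endloop
endfacet
facet normal -0.058 0.941 0.334
outer loop
vertex -1.374 -3.013 -2.041
vertex -2.062 -3.257 -1.473
vertex -1.185 -3.306 -1.184
endloop
endfacet
facet normal -0.799 0.094 0.593
outer loop
vertex -2.062 -3.257 -1.473
vertex -2.335 -4.11 -1.705
vertex -1.779 -3.984 -0.976
endloop
endfacet
facet normal -0.609 -0.782 -0.133
outer loop
vertex -2.335 -4.11 -1.705
vertex -1.815 -4.394 -2.416
vertex -1.626 -4.687 -1.559
endloop
endfacet
facet normal 0.251 -0.478 -0.842
outer loop
vertex -1.815 -4.394 -2.416
vertex -1.221 -3.716 -2.624
vertex -0.938 -4.443 -2.127
endloop
endfacet
facet normal 0.592 0.587 -0.553
outer loop
vertex -1.221 -3.716 -2.624
vertex -1.374 -3.013 -2.041
vertex -0.665 -3.59 -1.895
endloop
endfacet
facet normal 0.296 0.033 0.955
outer loop
vertex -0.915 -4.19 -1.237
vertex -1.185 -3.306 -1.184
vertex -1.779 -3.984 -0.976
endloop
endfacet
facet normal 0.085 -0.625 0.776
outer loop
vertex -0.915 -4.19 -1.237
vertex -1.779 -3.984 -0.976
vertex -1.626 -4.687 -1.559
endloop
endfacet
facet normal 0.487 -0.843 0.227
outer loop
vertex -0.915 -4.19 -1.237
vertex -1.626 -4.687 -1.559
vertex -0.938 -4.443 -2.127
endloop
endfacet
facet normal 0.945 -0.321 0.067
outer loop
vertex -0.915 -4.19 -1.237
vertex -0.938 -4.443 -2.127
vertex -0.665 -3.59 -1.895
endloop
endfacet
facet normal 0.827 0.222 0.516
outer loop
vertex -0.915 -4.19 -1.237
vertex -0.665 -3.59 -1.895
vertex -1.185 -3.306 -1.184
endloop
endfacet
facet normal -0.251 0.478 0.842
outer loop
vertex -1.779 -3.984 -0.976
vertex -1.185 -3.306 -1.184
vertex -2.062 -3.257 -1.473
endloop
endfacet
facet normal -0.592 -0.587 0.553
outer loop
vertex -1.626 -4.687 -1.559
vertex -1.779 -3.984 -0.976
vertex -2.335 -4.11 -1.705
endloop
endfacet
facet normal 0.058 -0.941 -0.334
outer loop
vertex -0.938 -4.443 -2.127
vertex -1.626 -4.687 -1.559
vertex -1.815 -4.394 -2.416
endloop
endfacet
facet normal 0.799 -0.094 -0.593
outer loop
vertex -0.665 -3.59 -1.895
vertex -0.938 -4.443 -2.127
vertex -1.221 -3.716 -2.624
endloop
endfacet
facet normal 0.609 0.782 0.133
outer loop
vertex -1.185 -3.306 -1.184
vertex -0.665 -3.59 -1.895
vertex -1.374 -3.013 -2.041
endloop
endfacet
facet normal -0.405 0.595 -0.695
outer loop
vertex -1.939 1.395 -1.459
vertex -2.472 0.662 -1.776
vertex -2.81 1.238 -1.086
endloop
endfacet
facet normal 0.271 0.481 0.834
outer loop
vertex -1.939 1.395 -1.459
vertex -2.81 1.238 -1.086
vertex -1.708 -0.462 -0.464
endloop
endfacet
facet normal -0.404 0.595 -0.695
outer loop
vertex -2.81 1.238 -1.086
vertex -2.472 0.662 -1.776
vertex -3.343 0.505 -1.404
endloop
endfacet
facet normal -0.503 -0.010 0.864
outer loop
vertex -2.81 1.238 -1.086
vertex -3.343 0.505 -1.404
vertex -1.708 -0.462 -0.464
endloop
endfacet
facet normal -0.404 0.596 -0.694
outer loop
vertex -3.343 0.505 -1.404
vertex -2.472 0.662 -1.776
vertex -3.005 -0.07 -2.094
endloop
endfacet
facet normal -0.610 -0.730 0.310
outer loop
vertex -3.343 0.505 -1.404
vertex -3.005 -0.07 -2.094
vertex -1.708 -0.462 -0.464
endloop
endfacet
facet normal -0.404 0.596 -0.694
outer loop
vertex -3.005 -0.07 -2.094
vertex -2.472 0.662 -1.776
vertex -2.135 0.087 -2.466
endloop
endfacet
facet normal 0.056 -0.960 -0.275
outer loop
vertex -3.005 -0.07 -2.094
vertex -2.135 0.087 -2.466
vertex -1.708 -0.462 -0.464
endloop
endfacet
facet normal -0.405 0.595 -0.694
outer loop
vertex -2.135 0.087 -2.466
vertex -2.472 0.662 -1.776
vertex -1.602 0.819 -2.149
endloop
endfacet
facet normal 0.828 -0.470 -0.306
outer loop
vertex -2.135 0.087 -2.466
vertex -1.602 0.819 -2.149
vertex -1.708 -0.462 -0.464
endloop
endfacet
facet normal -0.405 0.595 -0.694
outer loop
vertex -1.602 0.819 -2.149
vertex -2.472 0.662 -1.776
vertex -1.939 1.395 -1.459
endloop
endfacet
facet normal 0.936 0.250 0.249
outer loop
vertex -1.602 0.819 -2.149
vertex -1.939 1.395 -1.459
vertex -1.708 -0.462 -0.464
endloop
endfacet

endsolid


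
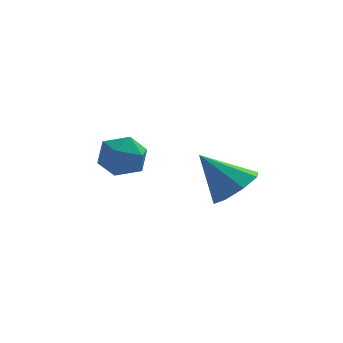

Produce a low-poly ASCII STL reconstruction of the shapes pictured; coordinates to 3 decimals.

solid 
facet normal -0.309 0.932 -0.188
outer loop
vertex -3.462 2.142 -3.104
vertex -4.422 1.886 -2.795
vertex -3.734 2.253 -2.105
endloop
endfacet
facet normal 0.380 0.925 0.001
outer loop
vertex -3.462 2.142 -3.104
vertex -3.734 2.253 -2.105
vertex -2.798 1.869 -2.35
endloop
endfacet
facet normal 0.730 0.506 -0.459
outer loop
vertex -3.462 2.142 -3.104
vertex -2.798 1.869 -2.35
vertex -2.908 1.265 -3.19
endloop
endfacet
facet normal 0.258 0.254 -0.932
outer loop
vertex -3.462 2.142 -3.104
vertex -2.908 1.265 -3.19
vertex -3.912 1.275 -3.465
endloop
endfacet
facet normal -0.384 0.518 -0.764
outer loop
vertex -3.462 2.142 -3.104
vertex -3.912 1.275 -3.465
vertex -4.422 1.886 -2.795
endloop
endfacet
facet normal 0.428 0.630 0.648
outer loop
vertex -2.798 1.869 -2.35
vertex -3.734 2.253 -2.105
vertex -3.348 1.445 -1.575
endloop
endfacet
facet normal -0.686 0.641 0.343
outer loop
vertex -3.734 2.253 -2.105
vertex -4.422 1.886 -2.795
vertex -4.352 1.455 -1.85
endloop
endfacet
facet normal -0.808 -0.029 -0.589
outer loop
vertex -4.422 1.886 -2.795
vertex -3.912 1.275 -3.465
vertex -4.462 0.851 -2.69
endloop
endfacet
facet normal 0.231 -0.454 -0.860
outer loop
vertex -3.912 1.275 -3.465
vertex -2.908 1.265 -3.19
vertex -3.526 0.467 -2.935
endloop
endfacet
facet normal 0.994 -0.048 -0.096
outer loop
vertex -2.908 1.265 -3.19
vertex -2.798 1.869 -2.35
vertex -2.838 0.834 -2.245
endloop
endfacet
facet normal -0.258 -0.254 0.932
outer loop
vertex -3.798 0.578 -1.936
vertex -3.348 1.445 -1.575
vertex -4.352 1.455 -1.85
endloop
endfacet
facet normal -0.730 -0.506 0.459
outer loop
vertex -3.798 0.578 -1.936
vertex -4.352 1.455 -1.85
vertex -4.462 0.851 -2.69
endloop
endfacet
facet normal -0.380 -0.925 -0.001
outer loop
vertex -3.798 0.578 -1.936
vertex -4.462 0.851 -2.69
vertex -3.526 0.467 -2.935
endloop
endfacet
facet normal 0.309 -0.932 0.188
outer loop
vertex -3.798 0.578 -1.936
vertex -3.526 0.467 -2.935
vertex -2.838 0.834 -2.245
endloop
endfacet
facet normal 0.384 -0.518 0.764
outer loop
vertex -3.798 0.578 -1.936
vertex -2.838 0.834 -2.245
vertex -3.348 1.445 -1.575
endloop
endfacet
facet normal -0.231 0.454 0.860
outer loop
vertex -4.352 1.455 -1.85
vertex -3.348 1.445 -1.575
vertex -3.734 2.253 -2.105
endloop
endfacet
facet normal -0.994 0.048 0.096
outer loop
vertex -4.462 0.851 -2.69
vertex -4.352 1.455 -1.85
vertex -4.422 1.886 -2.795
endloop
endfacet
facet normal -0.428 -0.630 -0.648
outer loop
vertex -3.526 0.467 -2.935
vertex -4.462 0.851 -2.69
vertex -3.912 1.275 -3.465
endloop
endfacet
facet normal 0.686 -0.641 -0.343
outer loop
vertex -2.838 0.834 -2.245
vertex -3.526 0.467 -2.935
vertex -2.908 1.265 -3.19
endloop
endfacet
facet normal 0.808 0.029 0.589
outer loop
vertex -3.348 1.445 -1.575
vertex -2.838 0.834 -2.245
vertex -2.798 1.869 -2.35
endloop
endfacet
facet normal 0.659 -0.085 -0.747
outer loop
vertex 1.411 -1.907 -1.996
vertex 0.679 -1.613 -2.675
vertex 1.393 -1.118 -2.102
endloop
endfacet
facet normal 0.381 0.132 0.915
outer loop
vertex 1.411 -1.907 -1.996
vertex 1.393 -1.118 -2.102
vertex -0.599 -1.447 -1.225
endloop
endfacet
facet normal 0.659 -0.086 -0.747
outer loop
vertex 1.393 -1.118 -2.102
vertex 0.679 -1.613 -2.675
vertex 0.957 -0.619 -2.544
endloop
endfacet
facet normal 0.169 0.732 0.660
outer loop
vertex 1.393 -1.118 -2.102
vertex 0.957 -0.619 -2.544
vertex -0.599 -1.447 -1.225
endloop
endfacet
facet normal 0.659 -0.086 -0.747
outer loop
vertex 0.957 -0.619 -2.544
vertex 0.679 -1.613 -2.675
vertex 0.359 -0.703 -3.062
endloop
endfacet
facet normal -0.313 0.926 0.212
outer loop
vertex 0.957 -0.619 -2.544
vertex 0.359 -0.703 -3.062
vertex -0.599 -1.447 -1.225
endloop
endfacet
facet normal 0.659 -0.086 -0.748
outer loop
vertex 0.359 -0.703 -3.062
vertex 0.679 -1.613 -2.675
vertex -0.052 -1.319 -3.353
endloop
endfacet
facet normal -0.783 0.600 -0.165
outer loop
vertex 0.359 -0.703 -3.062
vertex -0.052 -1.319 -3.353
vertex -0.599 -1.447 -1.225
endloop
endfacet
facet normal 0.659 -0.085 -0.747
outer loop
vertex -0.052 -1.319 -3.353
vertex 0.679 -1.613 -2.675
vertex -0.034 -2.108 -3.247
endloop
endfacet
facet normal -0.966 -0.056 -0.252
outer loop
vertex -0.052 -1.319 -3.353
vertex -0.034 -2.108 -3.247
vertex -0.599 -1.447 -1.225
endloop
endfacet
facet normal 0.659 -0.085 -0.748
outer loop
vertex -0.034 -2.108 -3.247
vertex 0.679 -1.613 -2.675
vertex 0.402 -2.607 -2.806
endloop
endfacet
facet normal -0.755 -0.656 0.004
outer loop
vertex -0.034 -2.108 -3.247
vertex 0.402 -2.607 -2.806
vertex -0.599 -1.447 -1.225
endloop
endfacet
facet normal 0.660 -0.086 -0.746
outer loop
vertex 0.402 -2.607 -2.806
vertex 0.679 -1.613 -2.675
vertex 1.0 -2.523 -2.287
endloop
endfacet
facet normal -0.272 -0.850 0.451
outer loop
vertex 0.402 -2.607 -2.806
vertex 1.0 -2.523 -2.287
vertex -0.599 -1.447 -1.225
endloop
endfacet
facet normal 0.659 -0.086 -0.747
outer loop
vertex 1.0 -2.523 -2.287
vertex 0.679 -1.613 -2.675
vertex 1.411 -1.907 -1.996
endloop
endfacet
facet normal 0.198 -0.524 0.829
outer loop
vertex 1.0 -2.523 -2.287
vertex 1.411 -1.907 -1.996
vertex -0.599 -1.447 -1.225
endloop
endfacet

endsolid


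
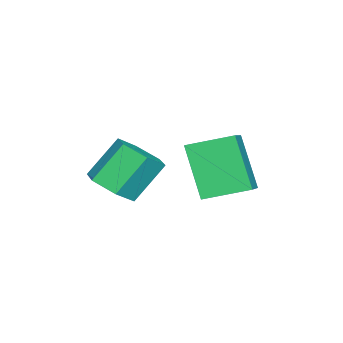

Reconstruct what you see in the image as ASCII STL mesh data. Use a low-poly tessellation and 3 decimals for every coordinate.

solid 
facet normal -0.879 -0.165 -0.447
outer loop
vertex -3.611 -1.883 -3.51
vertex -3.983 -0.802 -3.178
vertex -3.043 -1.275 -4.853
endloop
endfacet
facet normal 0.313 -0.908 -0.279
outer loop
vertex -1.997 -1.078 -4.322
vertex -3.611 -1.883 -3.51
vertex -3.043 -1.275 -4.853
endloop
endfacet
facet normal -0.879 -0.165 -0.447
outer loop
vertex -3.043 -1.275 -4.853
vertex -3.983 -0.802 -3.178
vertex -3.415 -0.194 -4.521
endloop
endfacet
facet normal 0.359 0.385 -0.850
outer loop
vertex -3.415 -0.194 -4.521
vertex -1.997 -1.078 -4.322
vertex -3.043 -1.275 -4.853
endloop
endfacet
facet normal -0.359 -0.385 0.850
outer loop
vertex -3.611 -1.883 -3.51
vertex -2.937 -0.605 -2.647
vertex -3.983 -0.802 -3.178
endloop
endfacet
facet normal 0.313 -0.908 -0.279
outer loop
vertex -2.565 -1.686 -2.979
vertex -3.611 -1.883 -3.51
vertex -1.997 -1.078 -4.322
endloop
endfacet
facet normal -0.359 -0.385 0.850
outer loop
vertex -2.565 -1.686 -2.979
vertex -2.937 -0.605 -2.647
vertex -3.611 -1.883 -3.51
endloop
endfacet
facet normal -0.313 0.908 0.279
outer loop
vertex -3.983 -0.802 -3.178
vertex -2.937 -0.605 -2.647
vertex -3.415 -0.194 -4.521
endloop
endfacet
facet normal 0.359 0.385 -0.850
outer loop
vertex -2.369 0.003 -3.99
vertex -1.997 -1.078 -4.322
vertex -3.415 -0.194 -4.521
endloop
endfacet
facet normal -0.313 0.908 0.279
outer loop
vertex -3.415 -0.194 -4.521
vertex -2.937 -0.605 -2.647
vertex -2.369 0.003 -3.99
endloop
endfacet
facet normal 0.879 0.165 0.447
outer loop
vertex -2.369 0.003 -3.99
vertex -2.565 -1.686 -2.979
vertex -1.997 -1.078 -4.322
endloop
endfacet
facet normal 0.879 0.165 0.447
outer loop
vertex -2.937 -0.605 -2.647
vertex -2.565 -1.686 -2.979
vertex -2.369 0.003 -3.99
endloop
endfacet
facet normal 0.475 -0.425 -0.771
outer loop
vertex -1.382 -3.455 -3.835
vertex -1.843 -3.195 -4.262
vertex -1.282 -2.842 -4.111
endloop
endfacet
facet normal 0.868 0.079 0.491
outer loop
vertex -1.382 -3.455 -3.835
vertex -1.282 -2.842 -4.111
vertex -1.976 -2.925 -2.871
endloop
endfacet
facet normal 0.868 0.079 0.491
outer loop
vertex -1.976 -2.925 -2.871
vertex -1.282 -2.842 -4.111
vertex -1.876 -2.311 -3.147
endloop
endfacet
facet normal -0.475 0.424 0.771
outer loop
vertex -1.976 -2.925 -2.871
vertex -1.876 -2.311 -3.147
vertex -2.437 -2.665 -3.298
endloop
endfacet
facet normal 0.475 -0.425 -0.771
outer loop
vertex -1.282 -2.842 -4.111
vertex -1.843 -3.195 -4.262
vertex -1.743 -2.582 -4.538
endloop
endfacet
facet normal 0.561 0.821 -0.106
outer loop
vertex -1.282 -2.842 -4.111
vertex -1.743 -2.582 -4.538
vertex -1.876 -2.311 -3.147
endloop
endfacet
facet normal 0.561 0.821 -0.106
outer loop
vertex -1.876 -2.311 -3.147
vertex -1.743 -2.582 -4.538
vertex -2.337 -2.051 -3.574
endloop
endfacet
facet normal -0.475 0.424 0.771
outer loop
vertex -1.876 -2.311 -3.147
vertex -2.337 -2.051 -3.574
vertex -2.437 -2.665 -3.298
endloop
endfacet
facet normal 0.475 -0.425 -0.771
outer loop
vertex -1.743 -2.582 -4.538
vertex -1.843 -3.195 -4.262
vertex -2.304 -2.935 -4.689
endloop
endfacet
facet normal -0.306 0.742 -0.597
outer loop
vertex -1.743 -2.582 -4.538
vertex -2.304 -2.935 -4.689
vertex -2.337 -2.051 -3.574
endloop
endfacet
facet normal -0.307 0.741 -0.597
outer loop
vertex -2.337 -2.051 -3.574
vertex -2.304 -2.935 -4.689
vertex -2.898 -2.405 -3.725
endloop
endfacet
facet normal -0.475 0.424 0.771
outer loop
vertex -2.337 -2.051 -3.574
vertex -2.898 -2.405 -3.725
vertex -2.437 -2.665 -3.298
endloop
endfacet
facet normal 0.475 -0.424 -0.771
outer loop
vertex -2.304 -2.935 -4.689
vertex -1.843 -3.195 -4.262
vertex -2.404 -3.549 -4.413
endloop
endfacet
facet normal -0.868 -0.079 -0.491
outer loop
vertex -2.304 -2.935 -4.689
vertex -2.404 -3.549 -4.413
vertex -2.898 -2.405 -3.725
endloop
endfacet
facet normal -0.868 -0.079 -0.491
outer loop
vertex -2.898 -2.405 -3.725
vertex -2.404 -3.549 -4.413
vertex -2.998 -3.018 -3.449
endloop
endfacet
facet normal -0.475 0.425 0.771
outer loop
vertex -2.898 -2.405 -3.725
vertex -2.998 -3.018 -3.449
vertex -2.437 -2.665 -3.298
endloop
endfacet
facet normal 0.475 -0.424 -0.771
outer loop
vertex -2.404 -3.549 -4.413
vertex -1.843 -3.195 -4.262
vertex -1.943 -3.809 -3.986
endloop
endfacet
facet normal -0.561 -0.821 0.106
outer loop
vertex -2.404 -3.549 -4.413
vertex -1.943 -3.809 -3.986
vertex -2.998 -3.018 -3.449
endloop
endfacet
facet normal -0.561 -0.821 0.106
outer loop
vertex -2.998 -3.018 -3.449
vertex -1.943 -3.809 -3.986
vertex -2.537 -3.278 -3.022
endloop
endfacet
facet normal -0.475 0.425 0.771
outer loop
vertex -2.998 -3.018 -3.449
vertex -2.537 -3.278 -3.022
vertex -2.437 -2.665 -3.298
endloop
endfacet
facet normal 0.475 -0.424 -0.771
outer loop
vertex -1.943 -3.809 -3.986
vertex -1.843 -3.195 -4.262
vertex -1.382 -3.455 -3.835
endloop
endfacet
facet normal 0.307 -0.741 0.597
outer loop
vertex -1.943 -3.809 -3.986
vertex -1.382 -3.455 -3.835
vertex -2.537 -3.278 -3.022
endloop
endfacet
facet normal 0.306 -0.742 0.597
outer loop
vertex -2.537 -3.278 -3.022
vertex -1.382 -3.455 -3.835
vertex -1.976 -2.925 -2.871
endloop
endfacet
facet normal -0.475 0.425 0.771
outer loop
vertex -2.537 -3.278 -3.022
vertex -1.976 -2.925 -2.871
vertex -2.437 -2.665 -3.298
endloop
endfacet

endsolid


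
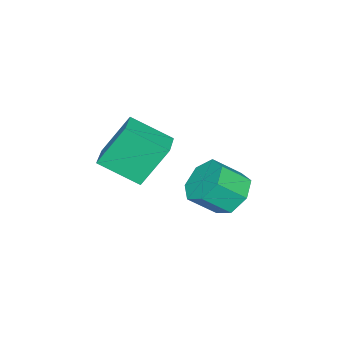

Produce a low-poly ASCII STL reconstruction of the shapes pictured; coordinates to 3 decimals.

solid 
facet normal -0.490 0.583 -0.649
outer loop
vertex -1.5 2.583 0.513
vertex -1.852 1.99 0.246
vertex -2.055 2.436 0.8
endloop
endfacet
facet normal 0.112 0.780 0.616
outer loop
vertex -1.5 2.583 0.513
vertex -2.055 2.436 0.8
vertex -0.995 1.983 1.181
endloop
endfacet
facet normal 0.112 0.780 0.616
outer loop
vertex -0.995 1.983 1.181
vertex -2.055 2.436 0.8
vertex -1.55 1.836 1.468
endloop
endfacet
facet normal 0.490 -0.583 0.648
outer loop
vertex -0.995 1.983 1.181
vertex -1.55 1.836 1.468
vertex -1.348 1.39 0.914
endloop
endfacet
facet normal -0.489 0.583 -0.649
outer loop
vertex -2.055 2.436 0.8
vertex -1.852 1.99 0.246
vertex -2.458 1.953 0.67
endloop
endfacet
facet normal -0.605 0.308 0.734
outer loop
vertex -2.055 2.436 0.8
vertex -2.458 1.953 0.67
vertex -1.55 1.836 1.468
endloop
endfacet
facet normal -0.605 0.308 0.734
outer loop
vertex -1.55 1.836 1.468
vertex -2.458 1.953 0.67
vertex -1.953 1.353 1.338
endloop
endfacet
facet normal 0.490 -0.583 0.648
outer loop
vertex -1.55 1.836 1.468
vertex -1.953 1.353 1.338
vertex -1.348 1.39 0.914
endloop
endfacet
facet normal -0.490 0.582 -0.649
outer loop
vertex -2.458 1.953 0.67
vertex -1.852 1.99 0.246
vertex -2.404 1.498 0.221
endloop
endfacet
facet normal -0.868 -0.398 0.299
outer loop
vertex -2.458 1.953 0.67
vertex -2.404 1.498 0.221
vertex -1.953 1.353 1.338
endloop
endfacet
facet normal -0.868 -0.396 0.299
outer loop
vertex -1.953 1.353 1.338
vertex -2.404 1.498 0.221
vertex -1.9 0.898 0.889
endloop
endfacet
facet normal 0.490 -0.583 0.648
outer loop
vertex -1.953 1.353 1.338
vertex -1.9 0.898 0.889
vertex -1.348 1.39 0.914
endloop
endfacet
facet normal -0.490 0.583 -0.648
outer loop
vertex -2.404 1.498 0.221
vertex -1.852 1.99 0.246
vertex -1.935 1.413 -0.21
endloop
endfacet
facet normal -0.477 -0.802 -0.361
outer loop
vertex -2.404 1.498 0.221
vertex -1.935 1.413 -0.21
vertex -1.9 0.898 0.889
endloop
endfacet
facet normal -0.477 -0.802 -0.361
outer loop
vertex -1.9 0.898 0.889
vertex -1.935 1.413 -0.21
vertex -1.431 0.813 0.458
endloop
endfacet
facet normal 0.490 -0.583 0.648
outer loop
vertex -1.9 0.898 0.889
vertex -1.431 0.813 0.458
vertex -1.348 1.39 0.914
endloop
endfacet
facet normal -0.490 0.583 -0.648
outer loop
vertex -1.935 1.413 -0.21
vertex -1.852 1.99 0.246
vertex -1.404 1.763 -0.297
endloop
endfacet
facet normal 0.275 -0.603 -0.749
outer loop
vertex -1.935 1.413 -0.21
vertex -1.404 1.763 -0.297
vertex -1.431 0.813 0.458
endloop
endfacet
facet normal 0.274 -0.603 -0.749
outer loop
vertex -1.431 0.813 0.458
vertex -1.404 1.763 -0.297
vertex -0.899 1.163 0.371
endloop
endfacet
facet normal 0.490 -0.583 0.648
outer loop
vertex -1.431 0.813 0.458
vertex -0.899 1.163 0.371
vertex -1.348 1.39 0.914
endloop
endfacet
facet normal -0.490 0.583 -0.648
outer loop
vertex -1.404 1.763 -0.297
vertex -1.852 1.99 0.246
vertex -1.21 2.284 0.025
endloop
endfacet
facet normal 0.818 0.050 -0.573
outer loop
vertex -1.404 1.763 -0.297
vertex -1.21 2.284 0.025
vertex -0.899 1.163 0.371
endloop
endfacet
facet normal 0.819 0.050 -0.572
outer loop
vertex -0.899 1.163 0.371
vertex -1.21 2.284 0.025
vertex -0.706 1.684 0.693
endloop
endfacet
facet normal 0.490 -0.582 0.649
outer loop
vertex -0.899 1.163 0.371
vertex -0.706 1.684 0.693
vertex -1.348 1.39 0.914
endloop
endfacet
facet normal -0.490 0.583 -0.648
outer loop
vertex -1.21 2.284 0.025
vertex -1.852 1.99 0.246
vertex -1.5 2.583 0.513
endloop
endfacet
facet normal 0.746 0.666 0.035
outer loop
vertex -1.21 2.284 0.025
vertex -1.5 2.583 0.513
vertex -0.706 1.684 0.693
endloop
endfacet
facet normal 0.746 0.665 0.034
outer loop
vertex -0.706 1.684 0.693
vertex -1.5 2.583 0.513
vertex -0.995 1.983 1.181
endloop
endfacet
facet normal 0.490 -0.583 0.648
outer loop
vertex -0.706 1.684 0.693
vertex -0.995 1.983 1.181
vertex -1.348 1.39 0.914
endloop
endfacet
facet normal -0.347 0.408 0.844
outer loop
vertex 0.104 0.07 3.783
vertex 0.958 0.418 3.966
vertex -0.196 1.146 3.139
endloop
endfacet
facet normal -0.909 -0.369 -0.194
outer loop
vertex 0.282 0.582 1.974
vertex 0.104 0.07 3.783
vertex -0.196 1.146 3.139
endloop
endfacet
facet normal -0.347 0.408 0.844
outer loop
vertex -0.196 1.146 3.139
vertex 0.958 0.418 3.966
vertex 0.658 1.494 3.322
endloop
endfacet
facet normal -0.233 0.834 -0.500
outer loop
vertex 0.658 1.494 3.322
vertex 0.282 0.582 1.974
vertex -0.196 1.146 3.139
endloop
endfacet
facet normal 0.233 -0.834 0.500
outer loop
vertex 0.104 0.07 3.783
vertex 1.436 -0.146 2.801
vertex 0.958 0.418 3.966
endloop
endfacet
facet normal -0.909 -0.369 -0.194
outer loop
vertex 0.582 -0.494 2.618
vertex 0.104 0.07 3.783
vertex 0.282 0.582 1.974
endloop
endfacet
facet normal 0.233 -0.834 0.500
outer loop
vertex 0.582 -0.494 2.618
vertex 1.436 -0.146 2.801
vertex 0.104 0.07 3.783
endloop
endfacet
facet normal 0.909 0.369 0.194
outer loop
vertex 0.958 0.418 3.966
vertex 1.436 -0.146 2.801
vertex 0.658 1.494 3.322
endloop
endfacet
facet normal -0.233 0.834 -0.500
outer loop
vertex 1.136 0.93 2.157
vertex 0.282 0.582 1.974
vertex 0.658 1.494 3.322
endloop
endfacet
facet normal 0.909 0.369 0.194
outer loop
vertex 0.658 1.494 3.322
vertex 1.436 -0.146 2.801
vertex 1.136 0.93 2.157
endloop
endfacet
facet normal 0.347 -0.408 -0.844
outer loop
vertex 1.136 0.93 2.157
vertex 0.582 -0.494 2.618
vertex 0.282 0.582 1.974
endloop
endfacet
facet normal 0.347 -0.408 -0.844
outer loop
vertex 1.436 -0.146 2.801
vertex 0.582 -0.494 2.618
vertex 1.136 0.93 2.157
endloop
endfacet

endsolid
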